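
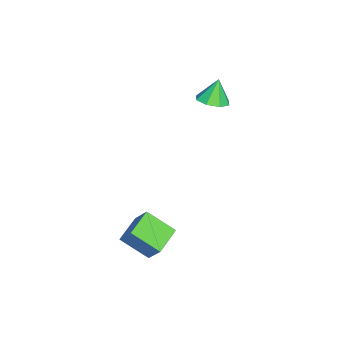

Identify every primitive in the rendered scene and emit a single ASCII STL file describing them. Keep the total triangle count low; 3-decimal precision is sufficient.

solid 
facet normal 0.332 -0.130 -0.934
outer loop
vertex -2.199 4.274 3.312
vertex -2.874 3.751 3.145
vertex -2.727 4.606 3.078
endloop
endfacet
facet normal 0.271 0.804 0.529
outer loop
vertex -2.199 4.274 3.312
vertex -2.727 4.606 3.078
vertex -3.326 3.929 4.415
endloop
endfacet
facet normal 0.333 -0.130 -0.934
outer loop
vertex -2.727 4.606 3.078
vertex -2.874 3.751 3.145
vertex -3.341 4.437 2.883
endloop
endfacet
facet normal -0.340 0.892 0.299
outer loop
vertex -2.727 4.606 3.078
vertex -3.341 4.437 2.883
vertex -3.326 3.929 4.415
endloop
endfacet
facet normal 0.332 -0.131 -0.934
outer loop
vertex -3.341 4.437 2.883
vertex -2.874 3.751 3.145
vertex -3.681 3.866 2.842
endloop
endfacet
facet normal -0.852 0.495 0.172
outer loop
vertex -3.341 4.437 2.883
vertex -3.681 3.866 2.842
vertex -3.326 3.929 4.415
endloop
endfacet
facet normal 0.332 -0.130 -0.934
outer loop
vertex -3.681 3.866 2.842
vertex -2.874 3.751 3.145
vertex -3.549 3.228 2.978
endloop
endfacet
facet normal -0.963 -0.152 0.223
outer loop
vertex -3.681 3.866 2.842
vertex -3.549 3.228 2.978
vertex -3.326 3.929 4.415
endloop
endfacet
facet normal 0.332 -0.131 -0.934
outer loop
vertex -3.549 3.228 2.978
vertex -2.874 3.751 3.145
vertex -3.022 2.896 3.212
endloop
endfacet
facet normal -0.610 -0.671 0.422
outer loop
vertex -3.549 3.228 2.978
vertex -3.022 2.896 3.212
vertex -3.326 3.929 4.415
endloop
endfacet
facet normal 0.333 -0.131 -0.934
outer loop
vertex -3.022 2.896 3.212
vertex -2.874 3.751 3.145
vertex -2.408 3.065 3.407
endloop
endfacet
facet normal 0.002 -0.758 0.652
outer loop
vertex -3.022 2.896 3.212
vertex -2.408 3.065 3.407
vertex -3.326 3.929 4.415
endloop
endfacet
facet normal 0.332 -0.131 -0.934
outer loop
vertex -2.408 3.065 3.407
vertex -2.874 3.751 3.145
vertex -2.067 3.636 3.448
endloop
endfacet
facet normal 0.513 -0.362 0.778
outer loop
vertex -2.408 3.065 3.407
vertex -2.067 3.636 3.448
vertex -3.326 3.929 4.415
endloop
endfacet
facet normal 0.332 -0.130 -0.934
outer loop
vertex -2.067 3.636 3.448
vertex -2.874 3.751 3.145
vertex -2.199 4.274 3.312
endloop
endfacet
facet normal 0.625 0.284 0.727
outer loop
vertex -2.067 3.636 3.448
vertex -2.199 4.274 3.312
vertex -3.326 3.929 4.415
endloop
endfacet
facet normal -0.944 0.230 0.236
outer loop
vertex 2.488 1.941 -1.133
vertex 2.598 3.385 -2.097
vertex 2.048 1.249 -2.218
endloop
endfacet
facet normal -0.063 -0.830 0.555
outer loop
vertex 3.502 0.895 -2.583
vertex 2.488 1.941 -1.133
vertex 2.048 1.249 -2.218
endloop
endfacet
facet normal -0.944 0.230 0.236
outer loop
vertex 2.048 1.249 -2.218
vertex 2.598 3.385 -2.097
vertex 2.158 2.694 -3.183
endloop
endfacet
facet normal -0.324 -0.508 -0.798
outer loop
vertex 2.158 2.694 -3.183
vertex 3.502 0.895 -2.583
vertex 2.048 1.249 -2.218
endloop
endfacet
facet normal 0.324 0.508 0.798
outer loop
vertex 2.488 1.941 -1.133
vertex 4.052 3.031 -2.462
vertex 2.598 3.385 -2.097
endloop
endfacet
facet normal -0.064 -0.830 0.554
outer loop
vertex 3.942 1.586 -1.497
vertex 2.488 1.941 -1.133
vertex 3.502 0.895 -2.583
endloop
endfacet
facet normal 0.324 0.508 0.798
outer loop
vertex 3.942 1.586 -1.497
vertex 4.052 3.031 -2.462
vertex 2.488 1.941 -1.133
endloop
endfacet
facet normal 0.063 0.830 -0.554
outer loop
vertex 2.598 3.385 -2.097
vertex 4.052 3.031 -2.462
vertex 2.158 2.694 -3.183
endloop
endfacet
facet normal -0.324 -0.508 -0.798
outer loop
vertex 3.612 2.339 -3.547
vertex 3.502 0.895 -2.583
vertex 2.158 2.694 -3.183
endloop
endfacet
facet normal 0.064 0.830 -0.555
outer loop
vertex 2.158 2.694 -3.183
vertex 4.052 3.031 -2.462
vertex 3.612 2.339 -3.547
endloop
endfacet
facet normal 0.944 -0.230 -0.236
outer loop
vertex 3.612 2.339 -3.547
vertex 3.942 1.586 -1.497
vertex 3.502 0.895 -2.583
endloop
endfacet
facet normal 0.944 -0.230 -0.236
outer loop
vertex 4.052 3.031 -2.462
vertex 3.942 1.586 -1.497
vertex 3.612 2.339 -3.547
endloop
endfacet

endsolid


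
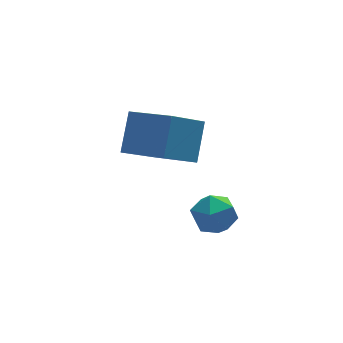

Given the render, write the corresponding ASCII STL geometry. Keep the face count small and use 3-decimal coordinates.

solid 
facet normal -0.956 0.035 -0.290
outer loop
vertex 0.661 1.407 -0.977
vertex 0.534 0.384 -0.681
vertex 0.349 1.172 0.022
endloop
endfacet
facet normal -0.734 0.675 -0.070
outer loop
vertex 0.661 1.407 -0.977
vertex 0.349 1.172 0.022
vertex 1.075 1.944 -0.146
endloop
endfacet
facet normal -0.175 0.864 -0.471
outer loop
vertex 0.661 1.407 -0.977
vertex 1.075 1.944 -0.146
vertex 1.709 1.632 -0.953
endloop
endfacet
facet normal -0.052 0.340 -0.939
outer loop
vertex 0.661 1.407 -0.977
vertex 1.709 1.632 -0.953
vertex 1.375 0.668 -1.284
endloop
endfacet
facet normal -0.535 -0.173 -0.827
outer loop
vertex 0.661 1.407 -0.977
vertex 1.375 0.668 -1.284
vertex 0.534 0.384 -0.681
endloop
endfacet
facet normal -0.510 0.612 0.604
outer loop
vertex 1.075 1.944 -0.146
vertex 0.349 1.172 0.022
vertex 1.205 1.252 0.664
endloop
endfacet
facet normal -0.870 -0.426 0.249
outer loop
vertex 0.349 1.172 0.022
vertex 0.534 0.384 -0.681
vertex 0.871 0.288 0.333
endloop
endfacet
facet normal -0.188 -0.761 -0.620
outer loop
vertex 0.534 0.384 -0.681
vertex 1.375 0.668 -1.284
vertex 1.505 -0.024 -0.474
endloop
endfacet
facet normal 0.594 0.069 -0.801
outer loop
vertex 1.375 0.668 -1.284
vertex 1.709 1.632 -0.953
vertex 2.231 0.748 -0.642
endloop
endfacet
facet normal 0.395 0.918 -0.044
outer loop
vertex 1.709 1.632 -0.953
vertex 1.075 1.944 -0.146
vertex 2.046 1.536 0.061
endloop
endfacet
facet normal 0.052 -0.340 0.939
outer loop
vertex 1.919 0.513 0.357
vertex 1.205 1.252 0.664
vertex 0.871 0.288 0.333
endloop
endfacet
facet normal 0.175 -0.864 0.471
outer loop
vertex 1.919 0.513 0.357
vertex 0.871 0.288 0.333
vertex 1.505 -0.024 -0.474
endloop
endfacet
facet normal 0.734 -0.675 0.070
outer loop
vertex 1.919 0.513 0.357
vertex 1.505 -0.024 -0.474
vertex 2.231 0.748 -0.642
endloop
endfacet
facet normal 0.956 -0.035 0.290
outer loop
vertex 1.919 0.513 0.357
vertex 2.231 0.748 -0.642
vertex 2.046 1.536 0.061
endloop
endfacet
facet normal 0.535 0.173 0.827
outer loop
vertex 1.919 0.513 0.357
vertex 2.046 1.536 0.061
vertex 1.205 1.252 0.664
endloop
endfacet
facet normal -0.594 -0.069 0.801
outer loop
vertex 0.871 0.288 0.333
vertex 1.205 1.252 0.664
vertex 0.349 1.172 0.022
endloop
endfacet
facet normal -0.395 -0.918 0.044
outer loop
vertex 1.505 -0.024 -0.474
vertex 0.871 0.288 0.333
vertex 0.534 0.384 -0.681
endloop
endfacet
facet normal 0.510 -0.612 -0.604
outer loop
vertex 2.231 0.748 -0.642
vertex 1.505 -0.024 -0.474
vertex 1.375 0.668 -1.284
endloop
endfacet
facet normal 0.870 0.426 -0.249
outer loop
vertex 2.046 1.536 0.061
vertex 2.231 0.748 -0.642
vertex 1.709 1.632 -0.953
endloop
endfacet
facet normal 0.188 0.761 0.620
outer loop
vertex 1.205 1.252 0.664
vertex 2.046 1.536 0.061
vertex 1.075 1.944 -0.146
endloop
endfacet
facet normal -0.351 -0.572 -0.741
outer loop
vertex -0.831 0.855 3.883
vertex -2.067 2.522 3.183
vertex 0.738 1.497 2.644
endloop
endfacet
facet normal 0.564 -0.761 0.320
outer loop
vertex 1.427 2.618 4.097
vertex -0.831 0.855 3.883
vertex 0.738 1.497 2.644
endloop
endfacet
facet normal -0.351 -0.572 -0.741
outer loop
vertex 0.738 1.497 2.644
vertex -2.067 2.522 3.183
vertex -0.497 3.164 1.944
endloop
endfacet
facet normal 0.747 0.306 -0.590
outer loop
vertex -0.497 3.164 1.944
vertex 1.427 2.618 4.097
vertex 0.738 1.497 2.644
endloop
endfacet
facet normal -0.747 -0.306 0.590
outer loop
vertex -0.831 0.855 3.883
vertex -1.378 3.643 4.636
vertex -2.067 2.522 3.183
endloop
endfacet
facet normal 0.564 -0.761 0.320
outer loop
vertex -0.143 1.976 5.336
vertex -0.831 0.855 3.883
vertex 1.427 2.618 4.097
endloop
endfacet
facet normal -0.747 -0.306 0.590
outer loop
vertex -0.143 1.976 5.336
vertex -1.378 3.643 4.636
vertex -0.831 0.855 3.883
endloop
endfacet
facet normal -0.564 0.761 -0.320
outer loop
vertex -2.067 2.522 3.183
vertex -1.378 3.643 4.636
vertex -0.497 3.164 1.944
endloop
endfacet
facet normal 0.747 0.306 -0.590
outer loop
vertex 0.191 4.285 3.397
vertex 1.427 2.618 4.097
vertex -0.497 3.164 1.944
endloop
endfacet
facet normal -0.564 0.761 -0.320
outer loop
vertex -0.497 3.164 1.944
vertex -1.378 3.643 4.636
vertex 0.191 4.285 3.397
endloop
endfacet
facet normal 0.351 0.572 0.741
outer loop
vertex 0.191 4.285 3.397
vertex -0.143 1.976 5.336
vertex 1.427 2.618 4.097
endloop
endfacet
facet normal 0.351 0.572 0.741
outer loop
vertex -1.378 3.643 4.636
vertex -0.143 1.976 5.336
vertex 0.191 4.285 3.397
endloop
endfacet

endsolid


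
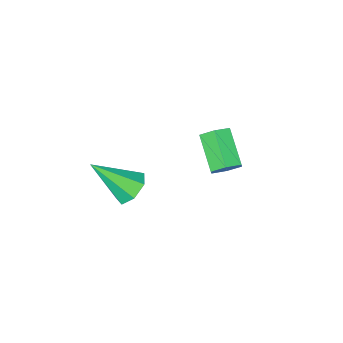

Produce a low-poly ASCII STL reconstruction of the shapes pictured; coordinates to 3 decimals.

solid 
facet normal -0.503 0.528 -0.685
outer loop
vertex 2.486 2.39 -0.887
vertex 2.012 2.714 -0.289
vertex 2.728 3.001 -0.594
endloop
endfacet
facet normal 0.919 -0.201 -0.340
outer loop
vertex 2.486 2.39 -0.887
vertex 2.728 3.001 -0.594
vertex 3.068 1.606 1.149
endloop
endfacet
facet normal -0.503 0.527 -0.685
outer loop
vertex 2.728 3.001 -0.594
vertex 2.012 2.714 -0.289
vertex 2.431 3.397 -0.071
endloop
endfacet
facet normal 0.884 0.433 0.174
outer loop
vertex 2.728 3.001 -0.594
vertex 2.431 3.397 -0.071
vertex 3.068 1.606 1.149
endloop
endfacet
facet normal -0.504 0.527 -0.684
outer loop
vertex 2.431 3.397 -0.071
vertex 2.012 2.714 -0.289
vertex 1.818 3.278 0.289
endloop
endfacet
facet normal 0.311 0.608 0.730
outer loop
vertex 2.431 3.397 -0.071
vertex 1.818 3.278 0.289
vertex 3.068 1.606 1.149
endloop
endfacet
facet normal -0.503 0.528 -0.684
outer loop
vertex 1.818 3.278 0.289
vertex 2.012 2.714 -0.289
vertex 1.351 2.735 0.213
endloop
endfacet
facet normal -0.370 0.191 0.909
outer loop
vertex 1.818 3.278 0.289
vertex 1.351 2.735 0.213
vertex 3.068 1.606 1.149
endloop
endfacet
facet normal -0.503 0.527 -0.685
outer loop
vertex 1.351 2.735 0.213
vertex 2.012 2.714 -0.289
vertex 1.382 2.176 -0.24
endloop
endfacet
facet normal -0.645 -0.503 0.576
outer loop
vertex 1.351 2.735 0.213
vertex 1.382 2.176 -0.24
vertex 3.068 1.606 1.149
endloop
endfacet
facet normal -0.503 0.527 -0.685
outer loop
vertex 1.382 2.176 -0.24
vertex 2.012 2.714 -0.289
vertex 1.887 2.022 -0.73
endloop
endfacet
facet normal -0.307 -0.951 -0.018
outer loop
vertex 1.382 2.176 -0.24
vertex 1.887 2.022 -0.73
vertex 3.068 1.606 1.149
endloop
endfacet
facet normal -0.503 0.527 -0.685
outer loop
vertex 1.887 2.022 -0.73
vertex 2.012 2.714 -0.289
vertex 2.486 2.39 -0.887
endloop
endfacet
facet normal 0.390 -0.816 -0.426
outer loop
vertex 1.887 2.022 -0.73
vertex 2.486 2.39 -0.887
vertex 3.068 1.606 1.149
endloop
endfacet
facet normal 0.345 0.759 -0.552
outer loop
vertex -1.859 3.904 -0.83
vertex -2.166 3.618 -1.415
vertex -2.534 4.083 -1.006
endloop
endfacet
facet normal -0.049 0.601 0.798
outer loop
vertex -1.859 3.904 -0.83
vertex -2.534 4.083 -1.006
vertex -2.466 2.567 0.141
endloop
endfacet
facet normal -0.049 0.601 0.798
outer loop
vertex -2.466 2.567 0.141
vertex -2.534 4.083 -1.006
vertex -3.141 2.746 -0.035
endloop
endfacet
facet normal -0.345 -0.760 0.551
outer loop
vertex -2.466 2.567 0.141
vertex -3.141 2.746 -0.035
vertex -2.774 2.282 -0.445
endloop
endfacet
facet normal 0.345 0.759 -0.552
outer loop
vertex -2.534 4.083 -1.006
vertex -2.166 3.618 -1.415
vertex -2.841 3.797 -1.591
endloop
endfacet
facet normal -0.836 0.515 0.187
outer loop
vertex -2.534 4.083 -1.006
vertex -2.841 3.797 -1.591
vertex -3.141 2.746 -0.035
endloop
endfacet
facet normal -0.836 0.516 0.187
outer loop
vertex -3.141 2.746 -0.035
vertex -2.841 3.797 -1.591
vertex -3.448 2.461 -0.62
endloop
endfacet
facet normal -0.345 -0.760 0.551
outer loop
vertex -3.141 2.746 -0.035
vertex -3.448 2.461 -0.62
vertex -2.774 2.282 -0.445
endloop
endfacet
facet normal 0.345 0.760 -0.551
outer loop
vertex -2.841 3.797 -1.591
vertex -2.166 3.618 -1.415
vertex -2.474 3.333 -2.001
endloop
endfacet
facet normal -0.788 -0.085 -0.610
outer loop
vertex -2.841 3.797 -1.591
vertex -2.474 3.333 -2.001
vertex -3.448 2.461 -0.62
endloop
endfacet
facet normal -0.788 -0.085 -0.609
outer loop
vertex -3.448 2.461 -0.62
vertex -2.474 3.333 -2.001
vertex -3.081 1.996 -1.03
endloop
endfacet
facet normal -0.345 -0.759 0.552
outer loop
vertex -3.448 2.461 -0.62
vertex -3.081 1.996 -1.03
vertex -2.774 2.282 -0.445
endloop
endfacet
facet normal 0.345 0.760 -0.551
outer loop
vertex -2.474 3.333 -2.001
vertex -2.166 3.618 -1.415
vertex -1.799 3.154 -1.825
endloop
endfacet
facet normal 0.049 -0.601 -0.798
outer loop
vertex -2.474 3.333 -2.001
vertex -1.799 3.154 -1.825
vertex -3.081 1.996 -1.03
endloop
endfacet
facet normal 0.049 -0.601 -0.798
outer loop
vertex -3.081 1.996 -1.03
vertex -1.799 3.154 -1.825
vertex -2.406 1.817 -0.854
endloop
endfacet
facet normal -0.345 -0.759 0.552
outer loop
vertex -3.081 1.996 -1.03
vertex -2.406 1.817 -0.854
vertex -2.774 2.282 -0.445
endloop
endfacet
facet normal 0.345 0.760 -0.551
outer loop
vertex -1.799 3.154 -1.825
vertex -2.166 3.618 -1.415
vertex -1.492 3.439 -1.24
endloop
endfacet
facet normal 0.836 -0.516 -0.187
outer loop
vertex -1.799 3.154 -1.825
vertex -1.492 3.439 -1.24
vertex -2.406 1.817 -0.854
endloop
endfacet
facet normal 0.836 -0.516 -0.187
outer loop
vertex -2.406 1.817 -0.854
vertex -1.492 3.439 -1.24
vertex -2.099 2.103 -0.269
endloop
endfacet
facet normal -0.345 -0.759 0.552
outer loop
vertex -2.406 1.817 -0.854
vertex -2.099 2.103 -0.269
vertex -2.774 2.282 -0.445
endloop
endfacet
facet normal 0.345 0.759 -0.552
outer loop
vertex -1.492 3.439 -1.24
vertex -2.166 3.618 -1.415
vertex -1.859 3.904 -0.83
endloop
endfacet
facet normal 0.788 0.085 0.609
outer loop
vertex -1.492 3.439 -1.24
vertex -1.859 3.904 -0.83
vertex -2.099 2.103 -0.269
endloop
endfacet
facet normal 0.788 0.085 0.610
outer loop
vertex -2.099 2.103 -0.269
vertex -1.859 3.904 -0.83
vertex -2.466 2.567 0.141
endloop
endfacet
facet normal -0.345 -0.760 0.551
outer loop
vertex -2.099 2.103 -0.269
vertex -2.466 2.567 0.141
vertex -2.774 2.282 -0.445
endloop
endfacet

endsolid


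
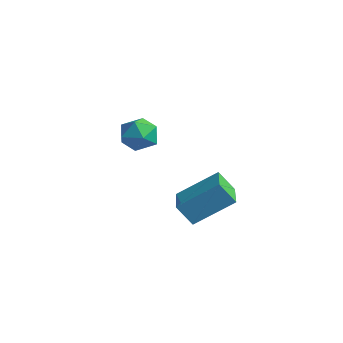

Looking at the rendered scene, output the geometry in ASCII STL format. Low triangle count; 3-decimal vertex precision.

solid 
facet normal -0.431 -0.126 0.894
outer loop
vertex -0.926 -1.741 3.122
vertex -1.184 -2.462 2.896
vertex -0.472 -2.386 3.25
endloop
endfacet
facet normal 0.145 0.290 0.946
outer loop
vertex -0.926 -1.741 3.122
vertex -0.472 -2.386 3.25
vertex -0.138 -1.708 2.991
endloop
endfacet
facet normal 0.051 0.853 0.519
outer loop
vertex -0.926 -1.741 3.122
vertex -0.138 -1.708 2.991
vertex -0.644 -1.365 2.476
endloop
endfacet
facet normal -0.585 0.785 0.202
outer loop
vertex -0.926 -1.741 3.122
vertex -0.644 -1.365 2.476
vertex -1.29 -1.831 2.417
endloop
endfacet
facet normal -0.883 0.180 0.433
outer loop
vertex -0.926 -1.741 3.122
vertex -1.29 -1.831 2.417
vertex -1.184 -2.462 2.896
endloop
endfacet
facet normal 0.706 -0.079 0.703
outer loop
vertex -0.138 -1.708 2.991
vertex -0.472 -2.386 3.25
vertex 0.09 -2.409 2.683
endloop
endfacet
facet normal -0.227 -0.752 0.618
outer loop
vertex -0.472 -2.386 3.25
vertex -1.184 -2.462 2.896
vertex -0.556 -2.875 2.624
endloop
endfacet
facet normal -0.958 -0.256 -0.126
outer loop
vertex -1.184 -2.462 2.896
vertex -1.29 -1.831 2.417
vertex -1.062 -2.532 2.109
endloop
endfacet
facet normal -0.476 0.723 -0.501
outer loop
vertex -1.29 -1.831 2.417
vertex -0.644 -1.365 2.476
vertex -0.728 -1.854 1.85
endloop
endfacet
facet normal 0.553 0.833 0.012
outer loop
vertex -0.644 -1.365 2.476
vertex -0.138 -1.708 2.991
vertex -0.016 -1.778 2.204
endloop
endfacet
facet normal 0.585 -0.785 -0.202
outer loop
vertex -0.274 -2.499 1.978
vertex 0.09 -2.409 2.683
vertex -0.556 -2.875 2.624
endloop
endfacet
facet normal -0.051 -0.853 -0.519
outer loop
vertex -0.274 -2.499 1.978
vertex -0.556 -2.875 2.624
vertex -1.062 -2.532 2.109
endloop
endfacet
facet normal -0.145 -0.290 -0.946
outer loop
vertex -0.274 -2.499 1.978
vertex -1.062 -2.532 2.109
vertex -0.728 -1.854 1.85
endloop
endfacet
facet normal 0.431 0.126 -0.894
outer loop
vertex -0.274 -2.499 1.978
vertex -0.728 -1.854 1.85
vertex -0.016 -1.778 2.204
endloop
endfacet
facet normal 0.883 -0.180 -0.433
outer loop
vertex -0.274 -2.499 1.978
vertex -0.016 -1.778 2.204
vertex 0.09 -2.409 2.683
endloop
endfacet
facet normal 0.476 -0.723 0.501
outer loop
vertex -0.556 -2.875 2.624
vertex 0.09 -2.409 2.683
vertex -0.472 -2.386 3.25
endloop
endfacet
facet normal -0.553 -0.833 -0.012
outer loop
vertex -1.062 -2.532 2.109
vertex -0.556 -2.875 2.624
vertex -1.184 -2.462 2.896
endloop
endfacet
facet normal -0.706 0.079 -0.703
outer loop
vertex -0.728 -1.854 1.85
vertex -1.062 -2.532 2.109
vertex -1.29 -1.831 2.417
endloop
endfacet
facet normal 0.227 0.752 -0.618
outer loop
vertex -0.016 -1.778 2.204
vertex -0.728 -1.854 1.85
vertex -0.644 -1.365 2.476
endloop
endfacet
facet normal 0.958 0.256 0.126
outer loop
vertex 0.09 -2.409 2.683
vertex -0.016 -1.778 2.204
vertex -0.138 -1.708 2.991
endloop
endfacet
facet normal -0.392 -0.433 0.811
outer loop
vertex -0.239 1.051 -0.61
vertex -1.598 2.01 -0.754
vertex -1.049 -0.261 -1.702
endloop
endfacet
facet normal 0.814 -0.574 0.086
outer loop
vertex -0.642 0.19 -2.546
vertex -0.239 1.051 -0.61
vertex -1.049 -0.261 -1.702
endloop
endfacet
facet normal -0.392 -0.433 0.812
outer loop
vertex -1.049 -0.261 -1.702
vertex -1.598 2.01 -0.754
vertex -2.409 0.698 -1.846
endloop
endfacet
facet normal -0.429 -0.695 -0.578
outer loop
vertex -2.409 0.698 -1.846
vertex -0.642 0.19 -2.546
vertex -1.049 -0.261 -1.702
endloop
endfacet
facet normal 0.429 0.694 0.578
outer loop
vertex -0.239 1.051 -0.61
vertex -1.191 2.461 -1.598
vertex -1.598 2.01 -0.754
endloop
endfacet
facet normal 0.814 -0.575 0.086
outer loop
vertex 0.169 1.502 -1.454
vertex -0.239 1.051 -0.61
vertex -0.642 0.19 -2.546
endloop
endfacet
facet normal 0.428 0.694 0.578
outer loop
vertex 0.169 1.502 -1.454
vertex -1.191 2.461 -1.598
vertex -0.239 1.051 -0.61
endloop
endfacet
facet normal -0.814 0.574 -0.086
outer loop
vertex -1.598 2.01 -0.754
vertex -1.191 2.461 -1.598
vertex -2.409 0.698 -1.846
endloop
endfacet
facet normal -0.429 -0.694 -0.578
outer loop
vertex -2.001 1.149 -2.69
vertex -0.642 0.19 -2.546
vertex -2.409 0.698 -1.846
endloop
endfacet
facet normal -0.814 0.574 -0.086
outer loop
vertex -2.409 0.698 -1.846
vertex -1.191 2.461 -1.598
vertex -2.001 1.149 -2.69
endloop
endfacet
facet normal 0.392 0.433 -0.812
outer loop
vertex -2.001 1.149 -2.69
vertex 0.169 1.502 -1.454
vertex -0.642 0.19 -2.546
endloop
endfacet
facet normal 0.392 0.434 -0.812
outer loop
vertex -1.191 2.461 -1.598
vertex 0.169 1.502 -1.454
vertex -2.001 1.149 -2.69
endloop
endfacet

endsolid


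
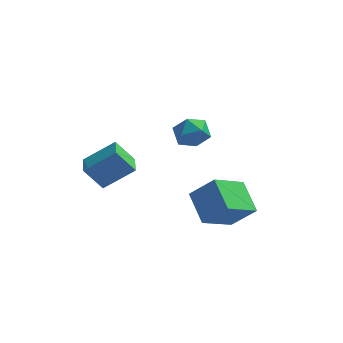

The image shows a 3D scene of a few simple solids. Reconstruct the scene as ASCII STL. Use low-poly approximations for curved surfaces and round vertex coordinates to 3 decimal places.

solid 
facet normal -0.699 0.051 -0.713
outer loop
vertex 0.293 -0.752 -0.754
vertex 1.541 0.604 -1.881
vertex 1.076 -2.196 -1.626
endloop
endfacet
facet normal -0.578 -0.628 0.521
outer loop
vertex 2.279 -2.284 -0.399
vertex 0.293 -0.752 -0.754
vertex 1.076 -2.196 -1.626
endloop
endfacet
facet normal -0.699 0.051 -0.713
outer loop
vertex 1.076 -2.196 -1.626
vertex 1.541 0.604 -1.881
vertex 2.324 -0.84 -2.752
endloop
endfacet
facet normal 0.421 -0.777 -0.469
outer loop
vertex 2.324 -0.84 -2.752
vertex 2.279 -2.284 -0.399
vertex 1.076 -2.196 -1.626
endloop
endfacet
facet normal -0.421 0.777 0.468
outer loop
vertex 0.293 -0.752 -0.754
vertex 2.744 0.516 -0.654
vertex 1.541 0.604 -1.881
endloop
endfacet
facet normal -0.578 -0.628 0.522
outer loop
vertex 1.496 -0.84 0.472
vertex 0.293 -0.752 -0.754
vertex 2.279 -2.284 -0.399
endloop
endfacet
facet normal -0.421 0.777 0.469
outer loop
vertex 1.496 -0.84 0.472
vertex 2.744 0.516 -0.654
vertex 0.293 -0.752 -0.754
endloop
endfacet
facet normal 0.578 0.628 -0.521
outer loop
vertex 1.541 0.604 -1.881
vertex 2.744 0.516 -0.654
vertex 2.324 -0.84 -2.752
endloop
endfacet
facet normal 0.421 -0.777 -0.469
outer loop
vertex 3.527 -0.928 -1.526
vertex 2.279 -2.284 -0.399
vertex 2.324 -0.84 -2.752
endloop
endfacet
facet normal 0.577 0.628 -0.522
outer loop
vertex 2.324 -0.84 -2.752
vertex 2.744 0.516 -0.654
vertex 3.527 -0.928 -1.526
endloop
endfacet
facet normal 0.699 -0.051 0.713
outer loop
vertex 3.527 -0.928 -1.526
vertex 1.496 -0.84 0.472
vertex 2.279 -2.284 -0.399
endloop
endfacet
facet normal 0.699 -0.051 0.713
outer loop
vertex 2.744 0.516 -0.654
vertex 1.496 -0.84 0.472
vertex 3.527 -0.928 -1.526
endloop
endfacet
facet normal -0.781 -0.197 -0.592
outer loop
vertex -4.099 -4.194 3.161
vertex -4.3 -3.077 3.054
vertex -3.225 -4.149 1.992
endloop
endfacet
facet normal 0.177 -0.980 0.094
outer loop
vertex -1.78 -3.783 3.086
vertex -4.099 -4.194 3.161
vertex -3.225 -4.149 1.992
endloop
endfacet
facet normal -0.782 -0.198 -0.591
outer loop
vertex -3.225 -4.149 1.992
vertex -4.3 -3.077 3.054
vertex -3.427 -3.032 1.885
endloop
endfacet
facet normal 0.598 0.031 -0.801
outer loop
vertex -3.427 -3.032 1.885
vertex -1.78 -3.783 3.086
vertex -3.225 -4.149 1.992
endloop
endfacet
facet normal -0.598 -0.031 0.801
outer loop
vertex -4.099 -4.194 3.161
vertex -2.855 -2.711 4.148
vertex -4.3 -3.077 3.054
endloop
endfacet
facet normal 0.177 -0.980 0.094
outer loop
vertex -2.653 -3.828 4.255
vertex -4.099 -4.194 3.161
vertex -1.78 -3.783 3.086
endloop
endfacet
facet normal -0.598 -0.031 0.801
outer loop
vertex -2.653 -3.828 4.255
vertex -2.855 -2.711 4.148
vertex -4.099 -4.194 3.161
endloop
endfacet
facet normal -0.177 0.980 -0.094
outer loop
vertex -4.3 -3.077 3.054
vertex -2.855 -2.711 4.148
vertex -3.427 -3.032 1.885
endloop
endfacet
facet normal 0.598 0.031 -0.801
outer loop
vertex -1.981 -2.666 2.979
vertex -1.78 -3.783 3.086
vertex -3.427 -3.032 1.885
endloop
endfacet
facet normal -0.177 0.980 -0.094
outer loop
vertex -3.427 -3.032 1.885
vertex -2.855 -2.711 4.148
vertex -1.981 -2.666 2.979
endloop
endfacet
facet normal 0.782 0.197 0.591
outer loop
vertex -1.981 -2.666 2.979
vertex -2.653 -3.828 4.255
vertex -1.78 -3.783 3.086
endloop
endfacet
facet normal 0.781 0.198 0.592
outer loop
vertex -2.855 -2.711 4.148
vertex -2.653 -3.828 4.255
vertex -1.981 -2.666 2.979
endloop
endfacet
facet normal 0.397 -0.029 0.918
outer loop
vertex 0.601 3.344 1.585
vertex -0.234 2.872 1.931
vertex 0.55 2.326 1.575
endloop
endfacet
facet normal 0.906 -0.050 0.419
outer loop
vertex 0.601 3.344 1.585
vertex 0.55 2.326 1.575
vertex 0.946 2.824 0.778
endloop
endfacet
facet normal 0.844 0.536 0.016
outer loop
vertex 0.601 3.344 1.585
vertex 0.946 2.824 0.778
vertex 0.406 3.679 0.642
endloop
endfacet
facet normal 0.297 0.918 0.265
outer loop
vertex 0.601 3.344 1.585
vertex 0.406 3.679 0.642
vertex -0.323 3.709 1.355
endloop
endfacet
facet normal 0.020 0.568 0.823
outer loop
vertex 0.601 3.344 1.585
vertex -0.323 3.709 1.355
vertex -0.234 2.872 1.931
endloop
endfacet
facet normal 0.786 -0.618 0.004
outer loop
vertex 0.946 2.824 0.778
vertex 0.55 2.326 1.575
vertex 0.323 2.031 0.625
endloop
endfacet
facet normal -0.039 -0.584 0.811
outer loop
vertex 0.55 2.326 1.575
vertex -0.234 2.872 1.931
vertex -0.406 2.061 1.338
endloop
endfacet
facet normal -0.649 0.383 0.657
outer loop
vertex -0.234 2.872 1.931
vertex -0.323 3.709 1.355
vertex -0.946 2.916 1.202
endloop
endfacet
facet normal -0.202 0.948 -0.246
outer loop
vertex -0.323 3.709 1.355
vertex 0.406 3.679 0.642
vertex -0.55 3.414 0.405
endloop
endfacet
facet normal 0.685 0.330 -0.649
outer loop
vertex 0.406 3.679 0.642
vertex 0.946 2.824 0.778
vertex 0.234 2.868 0.049
endloop
endfacet
facet normal -0.297 -0.918 -0.265
outer loop
vertex -0.601 2.396 0.395
vertex 0.323 2.031 0.625
vertex -0.406 2.061 1.338
endloop
endfacet
facet normal -0.844 -0.536 -0.016
outer loop
vertex -0.601 2.396 0.395
vertex -0.406 2.061 1.338
vertex -0.946 2.916 1.202
endloop
endfacet
facet normal -0.906 0.050 -0.419
outer loop
vertex -0.601 2.396 0.395
vertex -0.946 2.916 1.202
vertex -0.55 3.414 0.405
endloop
endfacet
facet normal -0.397 0.029 -0.918
outer loop
vertex -0.601 2.396 0.395
vertex -0.55 3.414 0.405
vertex 0.234 2.868 0.049
endloop
endfacet
facet normal -0.020 -0.568 -0.823
outer loop
vertex -0.601 2.396 0.395
vertex 0.234 2.868 0.049
vertex 0.323 2.031 0.625
endloop
endfacet
facet normal 0.202 -0.948 0.246
outer loop
vertex -0.406 2.061 1.338
vertex 0.323 2.031 0.625
vertex 0.55 2.326 1.575
endloop
endfacet
facet normal -0.685 -0.330 0.649
outer loop
vertex -0.946 2.916 1.202
vertex -0.406 2.061 1.338
vertex -0.234 2.872 1.931
endloop
endfacet
facet normal -0.786 0.618 -0.004
outer loop
vertex -0.55 3.414 0.405
vertex -0.946 2.916 1.202
vertex -0.323 3.709 1.355
endloop
endfacet
facet normal 0.039 0.584 -0.811
outer loop
vertex 0.234 2.868 0.049
vertex -0.55 3.414 0.405
vertex 0.406 3.679 0.642
endloop
endfacet
facet normal 0.649 -0.383 -0.657
outer loop
vertex 0.323 2.031 0.625
vertex 0.234 2.868 0.049
vertex 0.946 2.824 0.778
endloop
endfacet

endsolid


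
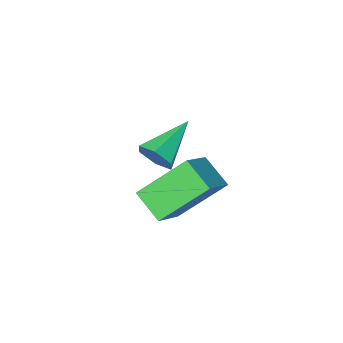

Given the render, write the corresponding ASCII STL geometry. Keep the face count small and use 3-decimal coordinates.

solid 
facet normal 0.854 0.279 -0.438
outer loop
vertex 2.135 -0.165 -0.985
vertex 1.949 -0.458 -1.534
vertex 1.798 0.166 -1.431
endloop
endfacet
facet normal -0.244 0.681 0.690
outer loop
vertex 2.135 -0.165 -0.985
vertex 1.798 0.166 -1.431
vertex 0.531 -0.922 -0.806
endloop
endfacet
facet normal 0.854 0.279 -0.439
outer loop
vertex 1.798 0.166 -1.431
vertex 1.949 -0.458 -1.534
vertex 1.611 -0.127 -1.981
endloop
endfacet
facet normal -0.685 0.713 -0.147
outer loop
vertex 1.798 0.166 -1.431
vertex 1.611 -0.127 -1.981
vertex 0.531 -0.922 -0.806
endloop
endfacet
facet normal 0.854 0.279 -0.439
outer loop
vertex 1.611 -0.127 -1.981
vertex 1.949 -0.458 -1.534
vertex 1.762 -0.751 -2.084
endloop
endfacet
facet normal -0.715 -0.058 -0.697
outer loop
vertex 1.611 -0.127 -1.981
vertex 1.762 -0.751 -2.084
vertex 0.531 -0.922 -0.806
endloop
endfacet
facet normal 0.854 0.279 -0.439
outer loop
vertex 1.762 -0.751 -2.084
vertex 1.949 -0.458 -1.534
vertex 2.1 -1.082 -1.637
endloop
endfacet
facet normal -0.304 -0.861 -0.408
outer loop
vertex 1.762 -0.751 -2.084
vertex 2.1 -1.082 -1.637
vertex 0.531 -0.922 -0.806
endloop
endfacet
facet normal 0.854 0.279 -0.438
outer loop
vertex 2.1 -1.082 -1.637
vertex 1.949 -0.458 -1.534
vertex 2.286 -0.789 -1.088
endloop
endfacet
facet normal 0.137 -0.892 0.430
outer loop
vertex 2.1 -1.082 -1.637
vertex 2.286 -0.789 -1.088
vertex 0.531 -0.922 -0.806
endloop
endfacet
facet normal 0.854 0.279 -0.438
outer loop
vertex 2.286 -0.789 -1.088
vertex 1.949 -0.458 -1.534
vertex 2.135 -0.165 -0.985
endloop
endfacet
facet normal 0.166 -0.121 0.979
outer loop
vertex 2.286 -0.789 -1.088
vertex 2.135 -0.165 -0.985
vertex 0.531 -0.922 -0.806
endloop
endfacet
facet normal -0.733 -0.436 -0.522
outer loop
vertex 3.1 1.464 -1.021
vertex 1.87 2.056 0.212
vertex 2.963 2.388 -1.601
endloop
endfacet
facet normal 0.669 -0.321 -0.670
outer loop
vertex 3.93 2.964 -0.912
vertex 3.1 1.464 -1.021
vertex 2.963 2.388 -1.601
endloop
endfacet
facet normal -0.733 -0.437 -0.522
outer loop
vertex 2.963 2.388 -1.601
vertex 1.87 2.056 0.212
vertex 1.732 2.98 -0.368
endloop
endfacet
facet normal -0.124 0.840 -0.528
outer loop
vertex 1.732 2.98 -0.368
vertex 3.93 2.964 -0.912
vertex 2.963 2.388 -1.601
endloop
endfacet
facet normal 0.125 -0.840 0.528
outer loop
vertex 3.1 1.464 -1.021
vertex 2.837 2.632 0.901
vertex 1.87 2.056 0.212
endloop
endfacet
facet normal 0.669 -0.321 -0.671
outer loop
vertex 4.068 2.04 -0.332
vertex 3.1 1.464 -1.021
vertex 3.93 2.964 -0.912
endloop
endfacet
facet normal 0.124 -0.840 0.528
outer loop
vertex 4.068 2.04 -0.332
vertex 2.837 2.632 0.901
vertex 3.1 1.464 -1.021
endloop
endfacet
facet normal -0.669 0.321 0.670
outer loop
vertex 1.87 2.056 0.212
vertex 2.837 2.632 0.901
vertex 1.732 2.98 -0.368
endloop
endfacet
facet normal -0.124 0.840 -0.528
outer loop
vertex 2.7 3.556 0.321
vertex 3.93 2.964 -0.912
vertex 1.732 2.98 -0.368
endloop
endfacet
facet normal -0.669 0.322 0.670
outer loop
vertex 1.732 2.98 -0.368
vertex 2.837 2.632 0.901
vertex 2.7 3.556 0.321
endloop
endfacet
facet normal 0.733 0.437 0.521
outer loop
vertex 2.7 3.556 0.321
vertex 4.068 2.04 -0.332
vertex 3.93 2.964 -0.912
endloop
endfacet
facet normal 0.733 0.436 0.522
outer loop
vertex 2.837 2.632 0.901
vertex 4.068 2.04 -0.332
vertex 2.7 3.556 0.321
endloop
endfacet

endsolid


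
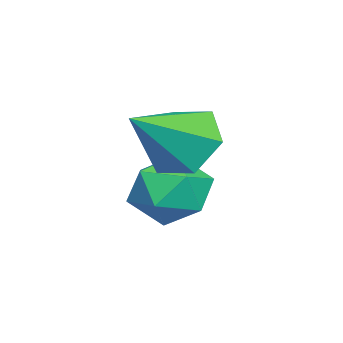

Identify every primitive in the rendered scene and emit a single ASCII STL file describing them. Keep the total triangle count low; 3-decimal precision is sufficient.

solid 
facet normal -0.770 0.628 -0.110
outer loop
vertex -1.947 3.352 0.929
vertex -2.381 2.944 1.637
vertex -1.818 3.662 1.791
endloop
endfacet
facet normal -0.159 0.936 -0.313
outer loop
vertex -1.947 3.352 0.929
vertex -1.818 3.662 1.791
vertex -1.099 3.591 1.213
endloop
endfacet
facet normal 0.127 0.540 -0.832
outer loop
vertex -1.947 3.352 0.929
vertex -1.099 3.591 1.213
vertex -1.218 2.829 0.701
endloop
endfacet
facet normal -0.308 -0.014 -0.951
outer loop
vertex -1.947 3.352 0.929
vertex -1.218 2.829 0.701
vertex -2.01 2.429 0.963
endloop
endfacet
facet normal -0.862 0.040 -0.505
outer loop
vertex -1.947 3.352 0.929
vertex -2.01 2.429 0.963
vertex -2.381 2.944 1.637
endloop
endfacet
facet normal 0.287 0.926 0.244
outer loop
vertex -1.099 3.591 1.213
vertex -1.818 3.662 1.791
vertex -1.01 3.331 2.097
endloop
endfacet
facet normal -0.701 0.428 0.570
outer loop
vertex -1.818 3.662 1.791
vertex -2.381 2.944 1.637
vertex -1.802 2.931 2.359
endloop
endfacet
facet normal -0.850 -0.523 -0.068
outer loop
vertex -2.381 2.944 1.637
vertex -2.01 2.429 0.963
vertex -1.921 2.169 1.847
endloop
endfacet
facet normal 0.048 -0.612 -0.789
outer loop
vertex -2.01 2.429 0.963
vertex -1.218 2.829 0.701
vertex -1.202 2.098 1.269
endloop
endfacet
facet normal 0.751 0.284 -0.597
outer loop
vertex -1.218 2.829 0.701
vertex -1.099 3.591 1.213
vertex -0.639 2.816 1.423
endloop
endfacet
facet normal 0.308 0.014 0.951
outer loop
vertex -1.073 2.408 2.131
vertex -1.01 3.331 2.097
vertex -1.802 2.931 2.359
endloop
endfacet
facet normal -0.127 -0.540 0.832
outer loop
vertex -1.073 2.408 2.131
vertex -1.802 2.931 2.359
vertex -1.921 2.169 1.847
endloop
endfacet
facet normal 0.159 -0.936 0.313
outer loop
vertex -1.073 2.408 2.131
vertex -1.921 2.169 1.847
vertex -1.202 2.098 1.269
endloop
endfacet
facet normal 0.770 -0.628 0.110
outer loop
vertex -1.073 2.408 2.131
vertex -1.202 2.098 1.269
vertex -0.639 2.816 1.423
endloop
endfacet
facet normal 0.862 -0.040 0.505
outer loop
vertex -1.073 2.408 2.131
vertex -0.639 2.816 1.423
vertex -1.01 3.331 2.097
endloop
endfacet
facet normal -0.048 0.612 0.789
outer loop
vertex -1.802 2.931 2.359
vertex -1.01 3.331 2.097
vertex -1.818 3.662 1.791
endloop
endfacet
facet normal -0.751 -0.284 0.597
outer loop
vertex -1.921 2.169 1.847
vertex -1.802 2.931 2.359
vertex -2.381 2.944 1.637
endloop
endfacet
facet normal -0.287 -0.926 -0.244
outer loop
vertex -1.202 2.098 1.269
vertex -1.921 2.169 1.847
vertex -2.01 2.429 0.963
endloop
endfacet
facet normal 0.701 -0.428 -0.570
outer loop
vertex -0.639 2.816 1.423
vertex -1.202 2.098 1.269
vertex -1.218 2.829 0.701
endloop
endfacet
facet normal 0.850 0.523 0.068
outer loop
vertex -1.01 3.331 2.097
vertex -0.639 2.816 1.423
vertex -1.099 3.591 1.213
endloop
endfacet
facet normal -0.715 0.434 -0.548
outer loop
vertex -0.875 2.793 2.2
vertex -1.157 3.253 2.933
vertex -0.522 3.61 2.387
endloop
endfacet
facet normal 0.831 -0.245 -0.500
outer loop
vertex -0.875 2.793 2.2
vertex -0.522 3.61 2.387
vertex 0.037 2.527 3.847
endloop
endfacet
facet normal -0.715 0.435 -0.547
outer loop
vertex -0.522 3.61 2.387
vertex -1.157 3.253 2.933
vertex -0.803 4.07 3.12
endloop
endfacet
facet normal 0.872 0.488 0.028
outer loop
vertex -0.522 3.61 2.387
vertex -0.803 4.07 3.12
vertex 0.037 2.527 3.847
endloop
endfacet
facet normal -0.715 0.435 -0.548
outer loop
vertex -0.803 4.07 3.12
vertex -1.157 3.253 2.933
vertex -1.438 3.713 3.665
endloop
endfacet
facet normal 0.346 0.547 0.762
outer loop
vertex -0.803 4.07 3.12
vertex -1.438 3.713 3.665
vertex 0.037 2.527 3.847
endloop
endfacet
facet normal -0.715 0.435 -0.548
outer loop
vertex -1.438 3.713 3.665
vertex -1.157 3.253 2.933
vertex -1.792 2.896 3.478
endloop
endfacet
facet normal -0.221 -0.126 0.967
outer loop
vertex -1.438 3.713 3.665
vertex -1.792 2.896 3.478
vertex 0.037 2.527 3.847
endloop
endfacet
facet normal -0.715 0.435 -0.548
outer loop
vertex -1.792 2.896 3.478
vertex -1.157 3.253 2.933
vertex -1.51 2.436 2.745
endloop
endfacet
facet normal -0.262 -0.860 0.439
outer loop
vertex -1.792 2.896 3.478
vertex -1.51 2.436 2.745
vertex 0.037 2.527 3.847
endloop
endfacet
facet normal -0.715 0.435 -0.548
outer loop
vertex -1.51 2.436 2.745
vertex -1.157 3.253 2.933
vertex -0.875 2.793 2.2
endloop
endfacet
facet normal 0.264 -0.919 -0.294
outer loop
vertex -1.51 2.436 2.745
vertex -0.875 2.793 2.2
vertex 0.037 2.527 3.847
endloop
endfacet

endsolid


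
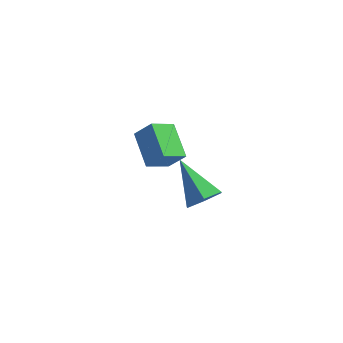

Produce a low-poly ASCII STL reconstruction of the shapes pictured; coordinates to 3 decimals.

solid 
facet normal -0.533 -0.697 0.479
outer loop
vertex -0.902 2.442 -2.269
vertex -1.843 3.696 -1.492
vertex -1.654 2.418 -3.14
endloop
endfacet
facet normal 0.538 -0.716 -0.445
outer loop
vertex -0.977 3.304 -3.748
vertex -0.902 2.442 -2.269
vertex -1.654 2.418 -3.14
endloop
endfacet
facet normal -0.533 -0.697 0.480
outer loop
vertex -1.654 2.418 -3.14
vertex -1.843 3.696 -1.492
vertex -2.595 3.672 -2.362
endloop
endfacet
facet normal -0.653 -0.020 -0.757
outer loop
vertex -2.595 3.672 -2.362
vertex -0.977 3.304 -3.748
vertex -1.654 2.418 -3.14
endloop
endfacet
facet normal 0.653 0.021 0.757
outer loop
vertex -0.902 2.442 -2.269
vertex -1.166 4.582 -2.1
vertex -1.843 3.696 -1.492
endloop
endfacet
facet normal 0.537 -0.716 -0.445
outer loop
vertex -0.225 3.328 -2.878
vertex -0.902 2.442 -2.269
vertex -0.977 3.304 -3.748
endloop
endfacet
facet normal 0.653 0.021 0.757
outer loop
vertex -0.225 3.328 -2.878
vertex -1.166 4.582 -2.1
vertex -0.902 2.442 -2.269
endloop
endfacet
facet normal -0.538 0.716 0.445
outer loop
vertex -1.843 3.696 -1.492
vertex -1.166 4.582 -2.1
vertex -2.595 3.672 -2.362
endloop
endfacet
facet normal -0.653 -0.021 -0.757
outer loop
vertex -1.918 4.558 -2.971
vertex -0.977 3.304 -3.748
vertex -2.595 3.672 -2.362
endloop
endfacet
facet normal -0.538 0.716 0.445
outer loop
vertex -2.595 3.672 -2.362
vertex -1.166 4.582 -2.1
vertex -1.918 4.558 -2.971
endloop
endfacet
facet normal 0.533 0.697 -0.480
outer loop
vertex -1.918 4.558 -2.971
vertex -0.225 3.328 -2.878
vertex -0.977 3.304 -3.748
endloop
endfacet
facet normal 0.533 0.697 -0.479
outer loop
vertex -1.166 4.582 -2.1
vertex -0.225 3.328 -2.878
vertex -1.918 4.558 -2.971
endloop
endfacet
facet normal 0.642 -0.494 -0.587
outer loop
vertex 2.62 -1.22 -0.105
vertex 1.994 -1.375 -0.659
vertex 2.465 -0.672 -0.736
endloop
endfacet
facet normal 0.484 0.716 0.503
outer loop
vertex 2.62 -1.22 -0.105
vertex 2.465 -0.672 -0.736
vertex 0.686 -0.365 0.539
endloop
endfacet
facet normal 0.642 -0.494 -0.587
outer loop
vertex 2.465 -0.672 -0.736
vertex 1.994 -1.375 -0.659
vertex 1.839 -0.827 -1.29
endloop
endfacet
facet normal -0.015 0.967 -0.254
outer loop
vertex 2.465 -0.672 -0.736
vertex 1.839 -0.827 -1.29
vertex 0.686 -0.365 0.539
endloop
endfacet
facet normal 0.640 -0.495 -0.587
outer loop
vertex 1.839 -0.827 -1.29
vertex 1.994 -1.375 -0.659
vertex 1.367 -1.53 -1.212
endloop
endfacet
facet normal -0.717 0.419 -0.558
outer loop
vertex 1.839 -0.827 -1.29
vertex 1.367 -1.53 -1.212
vertex 0.686 -0.365 0.539
endloop
endfacet
facet normal 0.640 -0.495 -0.587
outer loop
vertex 1.367 -1.53 -1.212
vertex 1.994 -1.375 -0.659
vertex 1.522 -2.078 -0.581
endloop
endfacet
facet normal -0.919 -0.380 -0.104
outer loop
vertex 1.367 -1.53 -1.212
vertex 1.522 -2.078 -0.581
vertex 0.686 -0.365 0.539
endloop
endfacet
facet normal 0.641 -0.495 -0.587
outer loop
vertex 1.522 -2.078 -0.581
vertex 1.994 -1.375 -0.659
vertex 2.148 -1.923 -0.028
endloop
endfacet
facet normal -0.420 -0.631 0.652
outer loop
vertex 1.522 -2.078 -0.581
vertex 2.148 -1.923 -0.028
vertex 0.686 -0.365 0.539
endloop
endfacet
facet normal 0.641 -0.495 -0.586
outer loop
vertex 2.148 -1.923 -0.028
vertex 1.994 -1.375 -0.659
vertex 2.62 -1.22 -0.105
endloop
endfacet
facet normal 0.281 -0.084 0.956
outer loop
vertex 2.148 -1.923 -0.028
vertex 2.62 -1.22 -0.105
vertex 0.686 -0.365 0.539
endloop
endfacet

endsolid


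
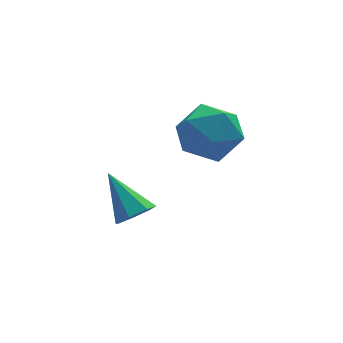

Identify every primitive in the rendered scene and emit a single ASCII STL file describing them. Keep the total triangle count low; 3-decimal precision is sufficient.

solid 
facet normal -0.986 0.036 0.160
outer loop
vertex 1.671 -0.61 0.665
vertex 1.584 -1.717 0.381
vertex 1.772 -1.419 1.471
endloop
endfacet
facet normal -0.642 0.499 0.581
outer loop
vertex 1.671 -0.61 0.665
vertex 1.772 -1.419 1.471
vertex 2.477 -0.515 1.474
endloop
endfacet
facet normal -0.277 0.947 0.164
outer loop
vertex 1.671 -0.61 0.665
vertex 2.477 -0.515 1.474
vertex 2.724 -0.254 0.386
endloop
endfacet
facet normal -0.394 0.761 -0.516
outer loop
vertex 1.671 -0.61 0.665
vertex 2.724 -0.254 0.386
vertex 2.172 -0.998 -0.29
endloop
endfacet
facet normal -0.833 0.198 -0.517
outer loop
vertex 1.671 -0.61 0.665
vertex 2.172 -0.998 -0.29
vertex 1.584 -1.717 0.381
endloop
endfacet
facet normal -0.174 0.133 0.976
outer loop
vertex 2.477 -0.515 1.474
vertex 1.772 -1.419 1.471
vertex 2.888 -1.562 1.69
endloop
endfacet
facet normal -0.730 -0.616 0.294
outer loop
vertex 1.772 -1.419 1.471
vertex 1.584 -1.717 0.381
vertex 2.336 -2.306 1.014
endloop
endfacet
facet normal -0.481 -0.354 -0.802
outer loop
vertex 1.584 -1.717 0.381
vertex 2.172 -0.998 -0.29
vertex 2.583 -2.045 -0.074
endloop
endfacet
facet normal 0.228 0.557 -0.799
outer loop
vertex 2.172 -0.998 -0.29
vertex 2.724 -0.254 0.386
vertex 3.288 -1.141 -0.071
endloop
endfacet
facet normal 0.418 0.857 0.301
outer loop
vertex 2.724 -0.254 0.386
vertex 2.477 -0.515 1.474
vertex 3.476 -0.843 1.019
endloop
endfacet
facet normal 0.394 -0.761 0.516
outer loop
vertex 3.389 -1.95 0.735
vertex 2.888 -1.562 1.69
vertex 2.336 -2.306 1.014
endloop
endfacet
facet normal 0.277 -0.947 -0.164
outer loop
vertex 3.389 -1.95 0.735
vertex 2.336 -2.306 1.014
vertex 2.583 -2.045 -0.074
endloop
endfacet
facet normal 0.642 -0.499 -0.581
outer loop
vertex 3.389 -1.95 0.735
vertex 2.583 -2.045 -0.074
vertex 3.288 -1.141 -0.071
endloop
endfacet
facet normal 0.986 -0.036 -0.160
outer loop
vertex 3.389 -1.95 0.735
vertex 3.288 -1.141 -0.071
vertex 3.476 -0.843 1.019
endloop
endfacet
facet normal 0.833 -0.198 0.517
outer loop
vertex 3.389 -1.95 0.735
vertex 3.476 -0.843 1.019
vertex 2.888 -1.562 1.69
endloop
endfacet
facet normal -0.228 -0.557 0.799
outer loop
vertex 2.336 -2.306 1.014
vertex 2.888 -1.562 1.69
vertex 1.772 -1.419 1.471
endloop
endfacet
facet normal -0.418 -0.857 -0.301
outer loop
vertex 2.583 -2.045 -0.074
vertex 2.336 -2.306 1.014
vertex 1.584 -1.717 0.381
endloop
endfacet
facet normal 0.174 -0.133 -0.976
outer loop
vertex 3.288 -1.141 -0.071
vertex 2.583 -2.045 -0.074
vertex 2.172 -0.998 -0.29
endloop
endfacet
facet normal 0.730 0.616 -0.294
outer loop
vertex 3.476 -0.843 1.019
vertex 3.288 -1.141 -0.071
vertex 2.724 -0.254 0.386
endloop
endfacet
facet normal 0.481 0.354 0.802
outer loop
vertex 2.888 -1.562 1.69
vertex 3.476 -0.843 1.019
vertex 2.477 -0.515 1.474
endloop
endfacet
facet normal 0.310 -0.683 -0.661
outer loop
vertex 0.954 -1.027 -2.508
vertex 0.305 -1.044 -2.795
vertex 0.854 -0.628 -2.967
endloop
endfacet
facet normal 0.775 0.551 0.310
outer loop
vertex 0.954 -1.027 -2.508
vertex 0.854 -0.628 -2.967
vertex -0.245 0.164 -1.625
endloop
endfacet
facet normal 0.311 -0.683 -0.660
outer loop
vertex 0.854 -0.628 -2.967
vertex 0.305 -1.044 -2.795
vertex 0.34 -0.543 -3.297
endloop
endfacet
facet normal 0.323 0.907 -0.270
outer loop
vertex 0.854 -0.628 -2.967
vertex 0.34 -0.543 -3.297
vertex -0.245 0.164 -1.625
endloop
endfacet
facet normal 0.310 -0.684 -0.661
outer loop
vertex 0.34 -0.543 -3.297
vertex 0.305 -1.044 -2.795
vertex -0.2 -0.835 -3.248
endloop
endfacet
facet normal -0.451 0.754 -0.477
outer loop
vertex 0.34 -0.543 -3.297
vertex -0.2 -0.835 -3.248
vertex -0.245 0.164 -1.625
endloop
endfacet
facet normal 0.311 -0.682 -0.662
outer loop
vertex -0.2 -0.835 -3.248
vertex 0.305 -1.044 -2.795
vertex -0.36 -1.285 -2.859
endloop
endfacet
facet normal -0.965 0.209 -0.155
outer loop
vertex -0.2 -0.835 -3.248
vertex -0.36 -1.285 -2.859
vertex -0.245 0.164 -1.625
endloop
endfacet
facet normal 0.311 -0.683 -0.661
outer loop
vertex -0.36 -1.285 -2.859
vertex 0.305 -1.044 -2.795
vertex -0.019 -1.554 -2.421
endloop
endfacet
facet normal -0.833 -0.319 0.452
outer loop
vertex -0.36 -1.285 -2.859
vertex -0.019 -1.554 -2.421
vertex -0.245 0.164 -1.625
endloop
endfacet
facet normal 0.311 -0.682 -0.662
outer loop
vertex -0.019 -1.554 -2.421
vertex 0.305 -1.044 -2.795
vertex 0.566 -1.439 -2.265
endloop
endfacet
facet normal -0.152 -0.432 0.889
outer loop
vertex -0.019 -1.554 -2.421
vertex 0.566 -1.439 -2.265
vertex -0.245 0.164 -1.625
endloop
endfacet
facet normal 0.310 -0.683 -0.662
outer loop
vertex 0.566 -1.439 -2.265
vertex 0.305 -1.044 -2.795
vertex 0.954 -1.027 -2.508
endloop
endfacet
facet normal 0.564 -0.044 0.825
outer loop
vertex 0.566 -1.439 -2.265
vertex 0.954 -1.027 -2.508
vertex -0.245 0.164 -1.625
endloop
endfacet

endsolid


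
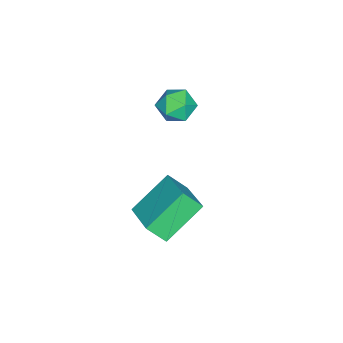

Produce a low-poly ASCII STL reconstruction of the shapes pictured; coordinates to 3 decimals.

solid 
facet normal -0.718 -0.608 -0.340
outer loop
vertex 1.676 2.178 -3.211
vertex 1.445 2.908 -4.029
vertex 3.066 1.229 -4.45
endloop
endfacet
facet normal 0.206 -0.651 0.730
outer loop
vertex 4.415 2.372 -3.811
vertex 1.676 2.178 -3.211
vertex 3.066 1.229 -4.45
endloop
endfacet
facet normal -0.718 -0.608 -0.340
outer loop
vertex 3.066 1.229 -4.45
vertex 1.445 2.908 -4.029
vertex 2.836 1.959 -5.268
endloop
endfacet
facet normal 0.665 -0.454 -0.592
outer loop
vertex 2.836 1.959 -5.268
vertex 4.415 2.372 -3.811
vertex 3.066 1.229 -4.45
endloop
endfacet
facet normal -0.665 0.454 0.593
outer loop
vertex 1.676 2.178 -3.211
vertex 2.794 4.051 -3.39
vertex 1.445 2.908 -4.029
endloop
endfacet
facet normal 0.206 -0.651 0.730
outer loop
vertex 3.024 3.321 -2.572
vertex 1.676 2.178 -3.211
vertex 4.415 2.372 -3.811
endloop
endfacet
facet normal -0.666 0.454 0.592
outer loop
vertex 3.024 3.321 -2.572
vertex 2.794 4.051 -3.39
vertex 1.676 2.178 -3.211
endloop
endfacet
facet normal -0.206 0.651 -0.730
outer loop
vertex 1.445 2.908 -4.029
vertex 2.794 4.051 -3.39
vertex 2.836 1.959 -5.268
endloop
endfacet
facet normal 0.666 -0.454 -0.593
outer loop
vertex 4.184 3.102 -4.629
vertex 4.415 2.372 -3.811
vertex 2.836 1.959 -5.268
endloop
endfacet
facet normal -0.206 0.651 -0.730
outer loop
vertex 2.836 1.959 -5.268
vertex 2.794 4.051 -3.39
vertex 4.184 3.102 -4.629
endloop
endfacet
facet normal 0.718 0.608 0.340
outer loop
vertex 4.184 3.102 -4.629
vertex 3.024 3.321 -2.572
vertex 4.415 2.372 -3.811
endloop
endfacet
facet normal 0.718 0.607 0.340
outer loop
vertex 2.794 4.051 -3.39
vertex 3.024 3.321 -2.572
vertex 4.184 3.102 -4.629
endloop
endfacet
facet normal -0.667 0.605 -0.435
outer loop
vertex -1.468 1.735 -2.501
vertex -2.073 1.512 -1.883
vertex -1.53 2.209 -1.746
endloop
endfacet
facet normal -0.002 0.847 -0.532
outer loop
vertex -1.468 1.735 -2.501
vertex -1.53 2.209 -1.746
vertex -0.727 2.002 -2.079
endloop
endfacet
facet normal 0.370 0.339 -0.865
outer loop
vertex -1.468 1.735 -2.501
vertex -0.727 2.002 -2.079
vertex -0.774 1.178 -2.422
endloop
endfacet
facet normal -0.064 -0.217 -0.974
outer loop
vertex -1.468 1.735 -2.501
vertex -0.774 1.178 -2.422
vertex -1.606 0.875 -2.3
endloop
endfacet
facet normal -0.704 -0.053 -0.708
outer loop
vertex -1.468 1.735 -2.501
vertex -1.606 0.875 -2.3
vertex -2.073 1.512 -1.883
endloop
endfacet
facet normal 0.291 0.950 0.110
outer loop
vertex -0.727 2.002 -2.079
vertex -1.53 2.209 -1.746
vertex -0.874 1.945 -1.2
endloop
endfacet
facet normal -0.785 0.559 0.268
outer loop
vertex -1.53 2.209 -1.746
vertex -2.073 1.512 -1.883
vertex -1.706 1.642 -1.078
endloop
endfacet
facet normal -0.845 -0.506 -0.174
outer loop
vertex -2.073 1.512 -1.883
vertex -1.606 0.875 -2.3
vertex -1.753 0.818 -1.421
endloop
endfacet
facet normal 0.193 -0.773 -0.605
outer loop
vertex -1.606 0.875 -2.3
vertex -0.774 1.178 -2.422
vertex -0.95 0.611 -1.754
endloop
endfacet
facet normal 0.895 0.127 -0.428
outer loop
vertex -0.774 1.178 -2.422
vertex -0.727 2.002 -2.079
vertex -0.407 1.308 -1.617
endloop
endfacet
facet normal 0.064 0.217 0.974
outer loop
vertex -1.012 1.085 -0.999
vertex -0.874 1.945 -1.2
vertex -1.706 1.642 -1.078
endloop
endfacet
facet normal -0.370 -0.339 0.865
outer loop
vertex -1.012 1.085 -0.999
vertex -1.706 1.642 -1.078
vertex -1.753 0.818 -1.421
endloop
endfacet
facet normal 0.002 -0.847 0.532
outer loop
vertex -1.012 1.085 -0.999
vertex -1.753 0.818 -1.421
vertex -0.95 0.611 -1.754
endloop
endfacet
facet normal 0.667 -0.605 0.435
outer loop
vertex -1.012 1.085 -0.999
vertex -0.95 0.611 -1.754
vertex -0.407 1.308 -1.617
endloop
endfacet
facet normal 0.704 0.053 0.708
outer loop
vertex -1.012 1.085 -0.999
vertex -0.407 1.308 -1.617
vertex -0.874 1.945 -1.2
endloop
endfacet
facet normal -0.193 0.773 0.605
outer loop
vertex -1.706 1.642 -1.078
vertex -0.874 1.945 -1.2
vertex -1.53 2.209 -1.746
endloop
endfacet
facet normal -0.895 -0.127 0.428
outer loop
vertex -1.753 0.818 -1.421
vertex -1.706 1.642 -1.078
vertex -2.073 1.512 -1.883
endloop
endfacet
facet normal -0.291 -0.950 -0.110
outer loop
vertex -0.95 0.611 -1.754
vertex -1.753 0.818 -1.421
vertex -1.606 0.875 -2.3
endloop
endfacet
facet normal 0.785 -0.559 -0.268
outer loop
vertex -0.407 1.308 -1.617
vertex -0.95 0.611 -1.754
vertex -0.774 1.178 -2.422
endloop
endfacet
facet normal 0.845 0.506 0.174
outer loop
vertex -0.874 1.945 -1.2
vertex -0.407 1.308 -1.617
vertex -0.727 2.002 -2.079
endloop
endfacet

endsolid


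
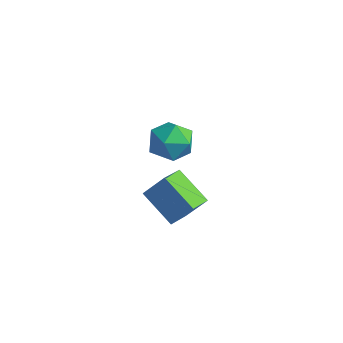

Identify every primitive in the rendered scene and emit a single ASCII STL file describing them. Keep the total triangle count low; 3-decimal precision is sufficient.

solid 
facet normal -0.288 0.957 0.039
outer loop
vertex -4.264 2.412 -2.178
vertex -4.616 2.267 -1.22
vertex -3.642 2.566 -1.371
endloop
endfacet
facet normal 0.281 0.879 -0.385
outer loop
vertex -4.264 2.412 -2.178
vertex -3.642 2.566 -1.371
vertex -3.287 2.085 -2.211
endloop
endfacet
facet normal 0.109 0.418 -0.902
outer loop
vertex -4.264 2.412 -2.178
vertex -3.287 2.085 -2.211
vertex -4.043 1.489 -2.579
endloop
endfacet
facet normal -0.565 0.211 -0.797
outer loop
vertex -4.264 2.412 -2.178
vertex -4.043 1.489 -2.579
vertex -4.864 1.602 -1.967
endloop
endfacet
facet normal -0.811 0.544 -0.215
outer loop
vertex -4.264 2.412 -2.178
vertex -4.864 1.602 -1.967
vertex -4.616 2.267 -1.22
endloop
endfacet
facet normal 0.807 0.591 0.003
outer loop
vertex -3.287 2.085 -2.211
vertex -3.642 2.566 -1.371
vertex -3.036 1.738 -1.273
endloop
endfacet
facet normal -0.114 0.717 0.688
outer loop
vertex -3.642 2.566 -1.371
vertex -4.616 2.267 -1.22
vertex -3.857 1.851 -0.661
endloop
endfacet
facet normal -0.960 0.049 0.275
outer loop
vertex -4.616 2.267 -1.22
vertex -4.864 1.602 -1.967
vertex -4.613 1.255 -1.029
endloop
endfacet
facet normal -0.563 -0.491 -0.665
outer loop
vertex -4.864 1.602 -1.967
vertex -4.043 1.489 -2.579
vertex -4.258 0.774 -1.869
endloop
endfacet
facet normal 0.529 -0.156 -0.834
outer loop
vertex -4.043 1.489 -2.579
vertex -3.287 2.085 -2.211
vertex -3.284 1.073 -2.02
endloop
endfacet
facet normal 0.565 -0.211 0.797
outer loop
vertex -3.636 0.928 -1.062
vertex -3.036 1.738 -1.273
vertex -3.857 1.851 -0.661
endloop
endfacet
facet normal -0.109 -0.418 0.902
outer loop
vertex -3.636 0.928 -1.062
vertex -3.857 1.851 -0.661
vertex -4.613 1.255 -1.029
endloop
endfacet
facet normal -0.281 -0.879 0.385
outer loop
vertex -3.636 0.928 -1.062
vertex -4.613 1.255 -1.029
vertex -4.258 0.774 -1.869
endloop
endfacet
facet normal 0.288 -0.957 -0.039
outer loop
vertex -3.636 0.928 -1.062
vertex -4.258 0.774 -1.869
vertex -3.284 1.073 -2.02
endloop
endfacet
facet normal 0.811 -0.544 0.215
outer loop
vertex -3.636 0.928 -1.062
vertex -3.284 1.073 -2.02
vertex -3.036 1.738 -1.273
endloop
endfacet
facet normal 0.563 0.491 0.665
outer loop
vertex -3.857 1.851 -0.661
vertex -3.036 1.738 -1.273
vertex -3.642 2.566 -1.371
endloop
endfacet
facet normal -0.529 0.156 0.834
outer loop
vertex -4.613 1.255 -1.029
vertex -3.857 1.851 -0.661
vertex -4.616 2.267 -1.22
endloop
endfacet
facet normal -0.807 -0.591 -0.003
outer loop
vertex -4.258 0.774 -1.869
vertex -4.613 1.255 -1.029
vertex -4.864 1.602 -1.967
endloop
endfacet
facet normal 0.114 -0.717 -0.688
outer loop
vertex -3.284 1.073 -2.02
vertex -4.258 0.774 -1.869
vertex -4.043 1.489 -2.579
endloop
endfacet
facet normal 0.960 -0.049 -0.275
outer loop
vertex -3.036 1.738 -1.273
vertex -3.284 1.073 -2.02
vertex -3.287 2.085 -2.211
endloop
endfacet
facet normal -0.496 -0.387 -0.777
outer loop
vertex -0.647 -3.458 0.868
vertex -0.847 -2.453 0.496
vertex 0.736 -3.502 0.007
endloop
endfacet
facet normal 0.183 -0.922 0.341
outer loop
vertex 1.347 -3.027 0.964
vertex -0.647 -3.458 0.868
vertex 0.736 -3.502 0.007
endloop
endfacet
facet normal -0.496 -0.386 -0.778
outer loop
vertex 0.736 -3.502 0.007
vertex -0.847 -2.453 0.496
vertex 0.537 -2.497 -0.365
endloop
endfacet
facet normal 0.849 -0.027 -0.528
outer loop
vertex 0.537 -2.497 -0.365
vertex 1.347 -3.027 0.964
vertex 0.736 -3.502 0.007
endloop
endfacet
facet normal -0.849 0.027 0.528
outer loop
vertex -0.647 -3.458 0.868
vertex -0.236 -1.978 1.453
vertex -0.847 -2.453 0.496
endloop
endfacet
facet normal 0.183 -0.922 0.341
outer loop
vertex -0.037 -2.983 1.825
vertex -0.647 -3.458 0.868
vertex 1.347 -3.027 0.964
endloop
endfacet
facet normal -0.849 0.027 0.528
outer loop
vertex -0.037 -2.983 1.825
vertex -0.236 -1.978 1.453
vertex -0.647 -3.458 0.868
endloop
endfacet
facet normal -0.183 0.922 -0.341
outer loop
vertex -0.847 -2.453 0.496
vertex -0.236 -1.978 1.453
vertex 0.537 -2.497 -0.365
endloop
endfacet
facet normal 0.849 -0.026 -0.528
outer loop
vertex 1.147 -2.022 0.592
vertex 1.347 -3.027 0.964
vertex 0.537 -2.497 -0.365
endloop
endfacet
facet normal -0.183 0.922 -0.341
outer loop
vertex 0.537 -2.497 -0.365
vertex -0.236 -1.978 1.453
vertex 1.147 -2.022 0.592
endloop
endfacet
facet normal 0.496 0.387 0.778
outer loop
vertex 1.147 -2.022 0.592
vertex -0.037 -2.983 1.825
vertex 1.347 -3.027 0.964
endloop
endfacet
facet normal 0.496 0.386 0.778
outer loop
vertex -0.236 -1.978 1.453
vertex -0.037 -2.983 1.825
vertex 1.147 -2.022 0.592
endloop
endfacet

endsolid


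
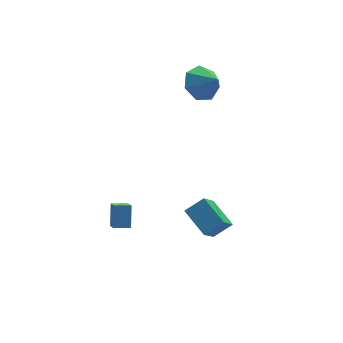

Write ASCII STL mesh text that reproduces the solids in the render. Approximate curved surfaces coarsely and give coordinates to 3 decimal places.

solid 
facet normal -0.354 0.663 -0.660
outer loop
vertex 4.353 4.53 2.596
vertex 3.539 3.951 2.451
vertex 3.672 4.692 3.124
endloop
endfacet
facet normal 0.630 0.235 0.740
outer loop
vertex 4.353 4.53 2.596
vertex 3.672 4.692 3.124
vertex 4.021 3.049 3.349
endloop
endfacet
facet normal -0.355 0.663 -0.660
outer loop
vertex 3.672 4.692 3.124
vertex 3.539 3.951 2.451
vertex 2.891 4.295 3.145
endloop
endfacet
facet normal -0.038 0.128 0.991
outer loop
vertex 3.672 4.692 3.124
vertex 2.891 4.295 3.145
vertex 4.021 3.049 3.349
endloop
endfacet
facet normal -0.355 0.662 -0.660
outer loop
vertex 2.891 4.295 3.145
vertex 3.539 3.951 2.451
vertex 2.598 3.639 2.644
endloop
endfacet
facet normal -0.529 -0.353 0.772
outer loop
vertex 2.891 4.295 3.145
vertex 2.598 3.639 2.644
vertex 4.021 3.049 3.349
endloop
endfacet
facet normal -0.355 0.662 -0.660
outer loop
vertex 2.598 3.639 2.644
vertex 3.539 3.951 2.451
vertex 3.013 3.217 1.998
endloop
endfacet
facet normal -0.473 -0.845 0.248
outer loop
vertex 2.598 3.639 2.644
vertex 3.013 3.217 1.998
vertex 4.021 3.049 3.349
endloop
endfacet
facet normal -0.355 0.662 -0.660
outer loop
vertex 3.013 3.217 1.998
vertex 3.539 3.951 2.451
vertex 3.824 3.348 1.693
endloop
endfacet
facet normal 0.088 -0.978 -0.187
outer loop
vertex 3.013 3.217 1.998
vertex 3.824 3.348 1.693
vertex 4.021 3.049 3.349
endloop
endfacet
facet normal -0.354 0.663 -0.660
outer loop
vertex 3.824 3.348 1.693
vertex 3.539 3.951 2.451
vertex 4.421 3.932 1.959
endloop
endfacet
facet normal 0.730 -0.653 -0.205
outer loop
vertex 3.824 3.348 1.693
vertex 4.421 3.932 1.959
vertex 4.021 3.049 3.349
endloop
endfacet
facet normal -0.354 0.663 -0.660
outer loop
vertex 4.421 3.932 1.959
vertex 3.539 3.951 2.451
vertex 4.353 4.53 2.596
endloop
endfacet
facet normal 0.972 -0.112 0.209
outer loop
vertex 4.421 3.932 1.959
vertex 4.353 4.53 2.596
vertex 4.021 3.049 3.349
endloop
endfacet
facet normal -0.431 -0.518 0.739
outer loop
vertex 2.211 -2.734 -1.43
vertex 1.749 -1.41 -0.771
vertex 1.274 -2.775 -2.005
endloop
endfacet
facet normal 0.299 -0.854 -0.426
outer loop
vertex 2.091 -1.79 -3.409
vertex 2.211 -2.734 -1.43
vertex 1.274 -2.775 -2.005
endloop
endfacet
facet normal -0.430 -0.518 0.739
outer loop
vertex 1.274 -2.775 -2.005
vertex 1.749 -1.41 -0.771
vertex 0.812 -1.451 -1.345
endloop
endfacet
facet normal -0.852 -0.037 -0.522
outer loop
vertex 0.812 -1.451 -1.345
vertex 2.091 -1.79 -3.409
vertex 1.274 -2.775 -2.005
endloop
endfacet
facet normal 0.852 0.037 0.522
outer loop
vertex 2.211 -2.734 -1.43
vertex 2.566 -0.425 -2.175
vertex 1.749 -1.41 -0.771
endloop
endfacet
facet normal 0.298 -0.854 -0.426
outer loop
vertex 3.028 -1.749 -2.835
vertex 2.211 -2.734 -1.43
vertex 2.091 -1.79 -3.409
endloop
endfacet
facet normal 0.852 0.037 0.522
outer loop
vertex 3.028 -1.749 -2.835
vertex 2.566 -0.425 -2.175
vertex 2.211 -2.734 -1.43
endloop
endfacet
facet normal -0.298 0.854 0.426
outer loop
vertex 1.749 -1.41 -0.771
vertex 2.566 -0.425 -2.175
vertex 0.812 -1.451 -1.345
endloop
endfacet
facet normal -0.852 -0.038 -0.522
outer loop
vertex 1.629 -0.466 -2.75
vertex 2.091 -1.79 -3.409
vertex 0.812 -1.451 -1.345
endloop
endfacet
facet normal -0.298 0.854 0.425
outer loop
vertex 0.812 -1.451 -1.345
vertex 2.566 -0.425 -2.175
vertex 1.629 -0.466 -2.75
endloop
endfacet
facet normal 0.430 0.518 -0.739
outer loop
vertex 1.629 -0.466 -2.75
vertex 3.028 -1.749 -2.835
vertex 2.091 -1.79 -3.409
endloop
endfacet
facet normal 0.431 0.519 -0.739
outer loop
vertex 2.566 -0.425 -2.175
vertex 3.028 -1.749 -2.835
vertex 1.629 -0.466 -2.75
endloop
endfacet
facet normal -0.975 0.173 0.141
outer loop
vertex -1.657 1.224 -2.715
vertex -1.611 1.895 -3.219
vertex -1.919 0.526 -3.668
endloop
endfacet
facet normal -0.057 -0.798 0.600
outer loop
vertex -1.129 0.385 -3.781
vertex -1.657 1.224 -2.715
vertex -1.919 0.526 -3.668
endloop
endfacet
facet normal -0.975 0.173 0.140
outer loop
vertex -1.919 0.526 -3.668
vertex -1.611 1.895 -3.219
vertex -1.872 1.196 -4.172
endloop
endfacet
facet normal -0.216 -0.577 -0.788
outer loop
vertex -1.872 1.196 -4.172
vertex -1.129 0.385 -3.781
vertex -1.919 0.526 -3.668
endloop
endfacet
facet normal 0.216 0.577 0.788
outer loop
vertex -1.657 1.224 -2.715
vertex -0.821 1.754 -3.332
vertex -1.611 1.895 -3.219
endloop
endfacet
facet normal -0.056 -0.798 0.600
outer loop
vertex -0.868 1.084 -2.828
vertex -1.657 1.224 -2.715
vertex -1.129 0.385 -3.781
endloop
endfacet
facet normal 0.215 0.577 0.788
outer loop
vertex -0.868 1.084 -2.828
vertex -0.821 1.754 -3.332
vertex -1.657 1.224 -2.715
endloop
endfacet
facet normal 0.056 0.798 -0.601
outer loop
vertex -1.611 1.895 -3.219
vertex -0.821 1.754 -3.332
vertex -1.872 1.196 -4.172
endloop
endfacet
facet normal -0.215 -0.577 -0.788
outer loop
vertex -1.083 1.056 -4.285
vertex -1.129 0.385 -3.781
vertex -1.872 1.196 -4.172
endloop
endfacet
facet normal 0.056 0.798 -0.600
outer loop
vertex -1.872 1.196 -4.172
vertex -0.821 1.754 -3.332
vertex -1.083 1.056 -4.285
endloop
endfacet
facet normal 0.975 -0.172 -0.141
outer loop
vertex -1.083 1.056 -4.285
vertex -0.868 1.084 -2.828
vertex -1.129 0.385 -3.781
endloop
endfacet
facet normal 0.975 -0.174 -0.140
outer loop
vertex -0.821 1.754 -3.332
vertex -0.868 1.084 -2.828
vertex -1.083 1.056 -4.285
endloop
endfacet

endsolid


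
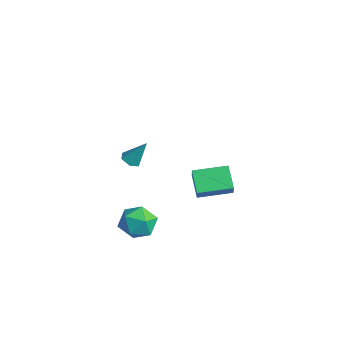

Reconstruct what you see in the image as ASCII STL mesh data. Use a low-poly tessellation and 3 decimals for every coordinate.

solid 
facet normal -0.480 0.268 -0.836
outer loop
vertex -0.945 3.378 -2.683
vertex -0.301 5.072 -2.51
vertex 0.204 3.021 -3.457
endloop
endfacet
facet normal -0.353 -0.931 -0.095
outer loop
vertex 0.621 2.788 -2.73
vertex -0.945 3.378 -2.683
vertex 0.204 3.021 -3.457
endloop
endfacet
facet normal -0.480 0.268 -0.835
outer loop
vertex 0.204 3.021 -3.457
vertex -0.301 5.072 -2.51
vertex 0.847 4.715 -3.284
endloop
endfacet
facet normal 0.803 -0.250 -0.541
outer loop
vertex 0.847 4.715 -3.284
vertex 0.621 2.788 -2.73
vertex 0.204 3.021 -3.457
endloop
endfacet
facet normal -0.803 0.250 0.541
outer loop
vertex -0.945 3.378 -2.683
vertex 0.116 4.839 -1.783
vertex -0.301 5.072 -2.51
endloop
endfacet
facet normal -0.353 -0.931 -0.095
outer loop
vertex -0.527 3.145 -1.956
vertex -0.945 3.378 -2.683
vertex 0.621 2.788 -2.73
endloop
endfacet
facet normal -0.803 0.249 0.542
outer loop
vertex -0.527 3.145 -1.956
vertex 0.116 4.839 -1.783
vertex -0.945 3.378 -2.683
endloop
endfacet
facet normal 0.354 0.931 0.095
outer loop
vertex -0.301 5.072 -2.51
vertex 0.116 4.839 -1.783
vertex 0.847 4.715 -3.284
endloop
endfacet
facet normal 0.803 -0.250 -0.542
outer loop
vertex 1.265 4.482 -2.557
vertex 0.621 2.788 -2.73
vertex 0.847 4.715 -3.284
endloop
endfacet
facet normal 0.353 0.931 0.095
outer loop
vertex 0.847 4.715 -3.284
vertex 0.116 4.839 -1.783
vertex 1.265 4.482 -2.557
endloop
endfacet
facet normal 0.480 -0.268 0.835
outer loop
vertex 1.265 4.482 -2.557
vertex -0.527 3.145 -1.956
vertex 0.621 2.788 -2.73
endloop
endfacet
facet normal 0.480 -0.267 0.836
outer loop
vertex 0.116 4.839 -1.783
vertex -0.527 3.145 -1.956
vertex 1.265 4.482 -2.557
endloop
endfacet
facet normal -0.710 0.352 0.609
outer loop
vertex 0.698 -0.142 -2.856
vertex 0.48 -1.112 -2.549
vertex 1.195 -0.553 -2.039
endloop
endfacet
facet normal -0.184 0.829 0.529
outer loop
vertex 0.698 -0.142 -2.856
vertex 1.195 -0.553 -2.039
vertex 1.721 0.01 -2.738
endloop
endfacet
facet normal -0.126 0.978 -0.167
outer loop
vertex 0.698 -0.142 -2.856
vertex 1.721 0.01 -2.738
vertex 1.332 -0.201 -3.68
endloop
endfacet
facet normal -0.616 0.594 -0.517
outer loop
vertex 0.698 -0.142 -2.856
vertex 1.332 -0.201 -3.68
vertex 0.565 -0.895 -3.563
endloop
endfacet
facet normal -0.977 0.208 -0.037
outer loop
vertex 0.698 -0.142 -2.856
vertex 0.565 -0.895 -3.563
vertex 0.48 -1.112 -2.549
endloop
endfacet
facet normal 0.424 0.523 0.740
outer loop
vertex 1.721 0.01 -2.738
vertex 1.195 -0.553 -2.039
vertex 2.135 -0.865 -2.357
endloop
endfacet
facet normal -0.427 -0.247 0.870
outer loop
vertex 1.195 -0.553 -2.039
vertex 0.48 -1.112 -2.549
vertex 1.368 -1.559 -2.24
endloop
endfacet
facet normal -0.858 -0.482 -0.175
outer loop
vertex 0.48 -1.112 -2.549
vertex 0.565 -0.895 -3.563
vertex 0.979 -1.77 -3.182
endloop
endfacet
facet normal -0.274 0.143 -0.951
outer loop
vertex 0.565 -0.895 -3.563
vertex 1.332 -0.201 -3.68
vertex 1.505 -1.207 -3.881
endloop
endfacet
facet normal 0.518 0.764 -0.385
outer loop
vertex 1.332 -0.201 -3.68
vertex 1.721 0.01 -2.738
vertex 2.22 -0.648 -3.371
endloop
endfacet
facet normal 0.616 -0.594 0.517
outer loop
vertex 2.002 -1.618 -3.064
vertex 2.135 -0.865 -2.357
vertex 1.368 -1.559 -2.24
endloop
endfacet
facet normal 0.126 -0.978 0.167
outer loop
vertex 2.002 -1.618 -3.064
vertex 1.368 -1.559 -2.24
vertex 0.979 -1.77 -3.182
endloop
endfacet
facet normal 0.184 -0.829 -0.529
outer loop
vertex 2.002 -1.618 -3.064
vertex 0.979 -1.77 -3.182
vertex 1.505 -1.207 -3.881
endloop
endfacet
facet normal 0.710 -0.352 -0.609
outer loop
vertex 2.002 -1.618 -3.064
vertex 1.505 -1.207 -3.881
vertex 2.22 -0.648 -3.371
endloop
endfacet
facet normal 0.977 -0.208 0.037
outer loop
vertex 2.002 -1.618 -3.064
vertex 2.22 -0.648 -3.371
vertex 2.135 -0.865 -2.357
endloop
endfacet
facet normal 0.274 -0.143 0.951
outer loop
vertex 1.368 -1.559 -2.24
vertex 2.135 -0.865 -2.357
vertex 1.195 -0.553 -2.039
endloop
endfacet
facet normal -0.518 -0.764 0.385
outer loop
vertex 0.979 -1.77 -3.182
vertex 1.368 -1.559 -2.24
vertex 0.48 -1.112 -2.549
endloop
endfacet
facet normal -0.424 -0.523 -0.740
outer loop
vertex 1.505 -1.207 -3.881
vertex 0.979 -1.77 -3.182
vertex 0.565 -0.895 -3.563
endloop
endfacet
facet normal 0.427 0.247 -0.870
outer loop
vertex 2.22 -0.648 -3.371
vertex 1.505 -1.207 -3.881
vertex 1.332 -0.201 -3.68
endloop
endfacet
facet normal 0.858 0.482 0.175
outer loop
vertex 2.135 -0.865 -2.357
vertex 2.22 -0.648 -3.371
vertex 1.721 0.01 -2.738
endloop
endfacet
facet normal -0.290 -0.455 -0.842
outer loop
vertex 3.189 -2.207 2.922
vertex 2.739 -1.926 2.925
vertex 3.167 -1.738 2.676
endloop
endfacet
facet normal 0.999 0.048 0.003
outer loop
vertex 3.189 -2.207 2.922
vertex 3.167 -1.738 2.676
vertex 3.141 -1.294 4.095
endloop
endfacet
facet normal -0.289 -0.456 -0.842
outer loop
vertex 3.167 -1.738 2.676
vertex 2.739 -1.926 2.925
vertex 2.717 -1.458 2.679
endloop
endfacet
facet normal 0.511 0.823 -0.248
outer loop
vertex 3.167 -1.738 2.676
vertex 2.717 -1.458 2.679
vertex 3.141 -1.294 4.095
endloop
endfacet
facet normal -0.289 -0.456 -0.842
outer loop
vertex 2.717 -1.458 2.679
vertex 2.739 -1.926 2.925
vertex 2.289 -1.646 2.928
endloop
endfacet
facet normal -0.396 0.918 0.012
outer loop
vertex 2.717 -1.458 2.679
vertex 2.289 -1.646 2.928
vertex 3.141 -1.294 4.095
endloop
endfacet
facet normal -0.289 -0.455 -0.842
outer loop
vertex 2.289 -1.646 2.928
vertex 2.739 -1.926 2.925
vertex 2.311 -2.115 3.174
endloop
endfacet
facet normal -0.817 0.237 0.525
outer loop
vertex 2.289 -1.646 2.928
vertex 2.311 -2.115 3.174
vertex 3.141 -1.294 4.095
endloop
endfacet
facet normal -0.289 -0.455 -0.842
outer loop
vertex 2.311 -2.115 3.174
vertex 2.739 -1.926 2.925
vertex 2.761 -2.395 3.171
endloop
endfacet
facet normal -0.329 -0.538 0.776
outer loop
vertex 2.311 -2.115 3.174
vertex 2.761 -2.395 3.171
vertex 3.141 -1.294 4.095
endloop
endfacet
facet normal -0.290 -0.455 -0.842
outer loop
vertex 2.761 -2.395 3.171
vertex 2.739 -1.926 2.925
vertex 3.189 -2.207 2.922
endloop
endfacet
facet normal 0.578 -0.632 0.516
outer loop
vertex 2.761 -2.395 3.171
vertex 3.189 -2.207 2.922
vertex 3.141 -1.294 4.095
endloop
endfacet

endsolid


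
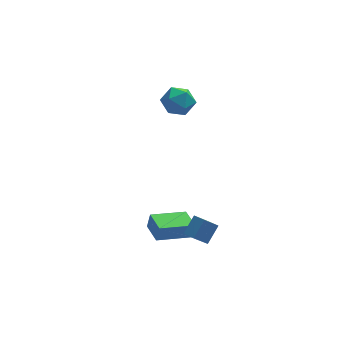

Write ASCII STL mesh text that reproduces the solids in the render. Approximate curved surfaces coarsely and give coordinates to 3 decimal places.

solid 
facet normal -0.644 0.712 0.280
outer loop
vertex 0.79 4.577 3.192
vertex 0.027 3.815 3.374
vertex 0.706 4.113 4.178
endloop
endfacet
facet normal 0.028 0.904 0.428
outer loop
vertex 0.79 4.577 3.192
vertex 0.706 4.113 4.178
vertex 1.692 4.29 3.74
endloop
endfacet
facet normal 0.397 0.899 -0.183
outer loop
vertex 0.79 4.577 3.192
vertex 1.692 4.29 3.74
vertex 1.623 4.102 2.665
endloop
endfacet
facet normal -0.045 0.705 -0.707
outer loop
vertex 0.79 4.577 3.192
vertex 1.623 4.102 2.665
vertex 0.594 3.809 2.439
endloop
endfacet
facet normal -0.689 0.589 -0.422
outer loop
vertex 0.79 4.577 3.192
vertex 0.594 3.809 2.439
vertex 0.027 3.815 3.374
endloop
endfacet
facet normal 0.308 0.409 0.859
outer loop
vertex 1.692 4.29 3.74
vertex 0.706 4.113 4.178
vertex 1.486 3.351 4.261
endloop
endfacet
facet normal -0.778 0.100 0.620
outer loop
vertex 0.706 4.113 4.178
vertex 0.027 3.815 3.374
vertex 0.457 3.058 4.035
endloop
endfacet
facet normal -0.851 -0.099 -0.515
outer loop
vertex 0.027 3.815 3.374
vertex 0.594 3.809 2.439
vertex 0.388 2.87 2.96
endloop
endfacet
facet normal 0.190 0.088 -0.978
outer loop
vertex 0.594 3.809 2.439
vertex 1.623 4.102 2.665
vertex 1.374 3.047 2.522
endloop
endfacet
facet normal 0.906 0.403 -0.129
outer loop
vertex 1.623 4.102 2.665
vertex 1.692 4.29 3.74
vertex 2.053 3.345 3.326
endloop
endfacet
facet normal 0.045 -0.705 0.707
outer loop
vertex 1.29 2.583 3.508
vertex 1.486 3.351 4.261
vertex 0.457 3.058 4.035
endloop
endfacet
facet normal -0.397 -0.899 0.183
outer loop
vertex 1.29 2.583 3.508
vertex 0.457 3.058 4.035
vertex 0.388 2.87 2.96
endloop
endfacet
facet normal -0.028 -0.904 -0.428
outer loop
vertex 1.29 2.583 3.508
vertex 0.388 2.87 2.96
vertex 1.374 3.047 2.522
endloop
endfacet
facet normal 0.644 -0.712 -0.280
outer loop
vertex 1.29 2.583 3.508
vertex 1.374 3.047 2.522
vertex 2.053 3.345 3.326
endloop
endfacet
facet normal 0.689 -0.589 0.422
outer loop
vertex 1.29 2.583 3.508
vertex 2.053 3.345 3.326
vertex 1.486 3.351 4.261
endloop
endfacet
facet normal -0.190 -0.088 0.978
outer loop
vertex 0.457 3.058 4.035
vertex 1.486 3.351 4.261
vertex 0.706 4.113 4.178
endloop
endfacet
facet normal -0.906 -0.403 0.129
outer loop
vertex 0.388 2.87 2.96
vertex 0.457 3.058 4.035
vertex 0.027 3.815 3.374
endloop
endfacet
facet normal -0.308 -0.409 -0.859
outer loop
vertex 1.374 3.047 2.522
vertex 0.388 2.87 2.96
vertex 0.594 3.809 2.439
endloop
endfacet
facet normal 0.778 -0.100 -0.620
outer loop
vertex 2.053 3.345 3.326
vertex 1.374 3.047 2.522
vertex 1.623 4.102 2.665
endloop
endfacet
facet normal 0.851 0.099 0.515
outer loop
vertex 1.486 3.351 4.261
vertex 2.053 3.345 3.326
vertex 1.692 4.29 3.74
endloop
endfacet
facet normal -0.951 -0.232 0.204
outer loop
vertex -0.874 -3.568 -1.438
vertex -1.225 -2.172 -1.485
vertex -1.061 -3.646 -2.397
endloop
endfacet
facet normal 0.243 -0.970 0.032
outer loop
vertex 0.985 -3.148 -2.835
vertex -0.874 -3.568 -1.438
vertex -1.061 -3.646 -2.397
endloop
endfacet
facet normal -0.951 -0.232 0.203
outer loop
vertex -1.061 -3.646 -2.397
vertex -1.225 -2.172 -1.485
vertex -1.411 -2.25 -2.444
endloop
endfacet
facet normal -0.190 -0.081 -0.978
outer loop
vertex -1.411 -2.25 -2.444
vertex 0.985 -3.148 -2.835
vertex -1.061 -3.646 -2.397
endloop
endfacet
facet normal 0.190 0.081 0.978
outer loop
vertex -0.874 -3.568 -1.438
vertex 0.821 -1.674 -1.923
vertex -1.225 -2.172 -1.485
endloop
endfacet
facet normal 0.243 -0.970 0.032
outer loop
vertex 1.171 -3.07 -1.876
vertex -0.874 -3.568 -1.438
vertex 0.985 -3.148 -2.835
endloop
endfacet
facet normal 0.190 0.081 0.978
outer loop
vertex 1.171 -3.07 -1.876
vertex 0.821 -1.674 -1.923
vertex -0.874 -3.568 -1.438
endloop
endfacet
facet normal -0.243 0.970 -0.032
outer loop
vertex -1.225 -2.172 -1.485
vertex 0.821 -1.674 -1.923
vertex -1.411 -2.25 -2.444
endloop
endfacet
facet normal -0.190 -0.081 -0.978
outer loop
vertex 0.634 -1.752 -2.882
vertex 0.985 -3.148 -2.835
vertex -1.411 -2.25 -2.444
endloop
endfacet
facet normal -0.243 0.970 -0.032
outer loop
vertex -1.411 -2.25 -2.444
vertex 0.821 -1.674 -1.923
vertex 0.634 -1.752 -2.882
endloop
endfacet
facet normal 0.951 0.232 -0.203
outer loop
vertex 0.634 -1.752 -2.882
vertex 1.171 -3.07 -1.876
vertex 0.985 -3.148 -2.835
endloop
endfacet
facet normal 0.951 0.232 -0.204
outer loop
vertex 0.821 -1.674 -1.923
vertex 1.171 -3.07 -1.876
vertex 0.634 -1.752 -2.882
endloop
endfacet
facet normal -0.633 -0.273 0.724
outer loop
vertex 1.533 -4.034 -0.523
vertex 1.051 -3.368 -0.693
vertex 0.859 -4.742 -1.379
endloop
endfacet
facet normal 0.575 -0.793 0.203
outer loop
vertex 1.669 -4.392 -2.307
vertex 1.533 -4.034 -0.523
vertex 0.859 -4.742 -1.379
endloop
endfacet
facet normal -0.633 -0.273 0.724
outer loop
vertex 0.859 -4.742 -1.379
vertex 1.051 -3.368 -0.693
vertex 0.376 -4.075 -1.55
endloop
endfacet
facet normal -0.519 -0.545 -0.659
outer loop
vertex 0.376 -4.075 -1.55
vertex 1.669 -4.392 -2.307
vertex 0.859 -4.742 -1.379
endloop
endfacet
facet normal 0.520 0.544 0.659
outer loop
vertex 1.533 -4.034 -0.523
vertex 1.861 -3.018 -1.621
vertex 1.051 -3.368 -0.693
endloop
endfacet
facet normal 0.574 -0.794 0.203
outer loop
vertex 2.344 -3.685 -1.45
vertex 1.533 -4.034 -0.523
vertex 1.669 -4.392 -2.307
endloop
endfacet
facet normal 0.519 0.545 0.659
outer loop
vertex 2.344 -3.685 -1.45
vertex 1.861 -3.018 -1.621
vertex 1.533 -4.034 -0.523
endloop
endfacet
facet normal -0.574 0.793 -0.202
outer loop
vertex 1.051 -3.368 -0.693
vertex 1.861 -3.018 -1.621
vertex 0.376 -4.075 -1.55
endloop
endfacet
facet normal -0.519 -0.544 -0.659
outer loop
vertex 1.187 -3.726 -2.477
vertex 1.669 -4.392 -2.307
vertex 0.376 -4.075 -1.55
endloop
endfacet
facet normal -0.574 0.793 -0.204
outer loop
vertex 0.376 -4.075 -1.55
vertex 1.861 -3.018 -1.621
vertex 1.187 -3.726 -2.477
endloop
endfacet
facet normal 0.633 0.273 -0.724
outer loop
vertex 1.187 -3.726 -2.477
vertex 2.344 -3.685 -1.45
vertex 1.669 -4.392 -2.307
endloop
endfacet
facet normal 0.633 0.273 -0.724
outer loop
vertex 1.861 -3.018 -1.621
vertex 2.344 -3.685 -1.45
vertex 1.187 -3.726 -2.477
endloop
endfacet

endsolid
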